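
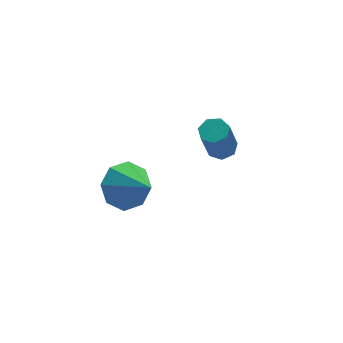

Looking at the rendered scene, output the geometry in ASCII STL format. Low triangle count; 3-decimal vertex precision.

solid 
facet normal 0.330 0.195 -0.924
outer loop
vertex 4.668 1.292 0.495
vertex 4.18 0.991 0.257
vertex 4.231 1.592 0.402
endloop
endfacet
facet normal 0.481 0.807 0.342
outer loop
vertex 4.668 1.292 0.495
vertex 4.231 1.592 0.402
vertex 4.087 0.95 2.12
endloop
endfacet
facet normal 0.481 0.807 0.342
outer loop
vertex 4.087 0.95 2.12
vertex 4.231 1.592 0.402
vertex 3.65 1.25 2.027
endloop
endfacet
facet normal -0.330 -0.194 0.924
outer loop
vertex 4.087 0.95 2.12
vertex 3.65 1.25 2.027
vertex 3.6 0.649 1.883
endloop
endfacet
facet normal 0.330 0.195 -0.924
outer loop
vertex 4.231 1.592 0.402
vertex 4.18 0.991 0.257
vertex 3.756 1.439 0.2
endloop
endfacet
facet normal -0.335 0.939 0.078
outer loop
vertex 4.231 1.592 0.402
vertex 3.756 1.439 0.2
vertex 3.65 1.25 2.027
endloop
endfacet
facet normal -0.335 0.939 0.078
outer loop
vertex 3.65 1.25 2.027
vertex 3.756 1.439 0.2
vertex 3.175 1.097 1.826
endloop
endfacet
facet normal -0.329 -0.194 0.924
outer loop
vertex 3.65 1.25 2.027
vertex 3.175 1.097 1.826
vertex 3.6 0.649 1.883
endloop
endfacet
facet normal 0.330 0.195 -0.923
outer loop
vertex 3.756 1.439 0.2
vertex 4.18 0.991 0.257
vertex 3.601 0.949 0.041
endloop
endfacet
facet normal -0.899 0.364 -0.245
outer loop
vertex 3.756 1.439 0.2
vertex 3.601 0.949 0.041
vertex 3.175 1.097 1.826
endloop
endfacet
facet normal -0.899 0.364 -0.245
outer loop
vertex 3.175 1.097 1.826
vertex 3.601 0.949 0.041
vertex 3.02 0.607 1.667
endloop
endfacet
facet normal -0.330 -0.195 0.924
outer loop
vertex 3.175 1.097 1.826
vertex 3.02 0.607 1.667
vertex 3.6 0.649 1.883
endloop
endfacet
facet normal 0.330 0.195 -0.924
outer loop
vertex 3.601 0.949 0.041
vertex 4.18 0.991 0.257
vertex 3.882 0.491 0.045
endloop
endfacet
facet normal -0.786 -0.486 -0.383
outer loop
vertex 3.601 0.949 0.041
vertex 3.882 0.491 0.045
vertex 3.02 0.607 1.667
endloop
endfacet
facet normal -0.786 -0.486 -0.383
outer loop
vertex 3.02 0.607 1.667
vertex 3.882 0.491 0.045
vertex 3.301 0.149 1.671
endloop
endfacet
facet normal -0.330 -0.194 0.924
outer loop
vertex 3.02 0.607 1.667
vertex 3.301 0.149 1.671
vertex 3.6 0.649 1.883
endloop
endfacet
facet normal 0.331 0.194 -0.923
outer loop
vertex 3.882 0.491 0.045
vertex 4.18 0.991 0.257
vertex 4.388 0.409 0.209
endloop
endfacet
facet normal -0.082 -0.969 -0.233
outer loop
vertex 3.882 0.491 0.045
vertex 4.388 0.409 0.209
vertex 3.301 0.149 1.671
endloop
endfacet
facet normal -0.082 -0.969 -0.233
outer loop
vertex 3.301 0.149 1.671
vertex 4.388 0.409 0.209
vertex 3.807 0.067 1.835
endloop
endfacet
facet normal -0.331 -0.194 0.924
outer loop
vertex 3.301 0.149 1.671
vertex 3.807 0.067 1.835
vertex 3.6 0.649 1.883
endloop
endfacet
facet normal 0.330 0.194 -0.924
outer loop
vertex 4.388 0.409 0.209
vertex 4.18 0.991 0.257
vertex 4.738 0.765 0.409
endloop
endfacet
facet normal 0.684 -0.724 0.092
outer loop
vertex 4.388 0.409 0.209
vertex 4.738 0.765 0.409
vertex 3.807 0.067 1.835
endloop
endfacet
facet normal 0.684 -0.724 0.092
outer loop
vertex 3.807 0.067 1.835
vertex 4.738 0.765 0.409
vertex 4.157 0.423 2.035
endloop
endfacet
facet normal -0.331 -0.194 0.924
outer loop
vertex 3.807 0.067 1.835
vertex 4.157 0.423 2.035
vertex 3.6 0.649 1.883
endloop
endfacet
facet normal 0.330 0.195 -0.924
outer loop
vertex 4.738 0.765 0.409
vertex 4.18 0.991 0.257
vertex 4.668 1.292 0.495
endloop
endfacet
facet normal 0.935 0.067 0.348
outer loop
vertex 4.738 0.765 0.409
vertex 4.668 1.292 0.495
vertex 4.157 0.423 2.035
endloop
endfacet
facet normal 0.935 0.068 0.349
outer loop
vertex 4.157 0.423 2.035
vertex 4.668 1.292 0.495
vertex 4.087 0.95 2.12
endloop
endfacet
facet normal -0.330 -0.193 0.924
outer loop
vertex 4.157 0.423 2.035
vertex 4.087 0.95 2.12
vertex 3.6 0.649 1.883
endloop
endfacet
facet normal -0.116 0.798 -0.592
outer loop
vertex 0.478 -0.123 0.573
vertex -0.479 0.05 0.994
vertex 0.507 0.363 1.222
endloop
endfacet
facet normal 0.934 -0.305 0.186
outer loop
vertex 0.478 -0.123 0.573
vertex 0.507 0.363 1.222
vertex -0.261 -1.45 2.106
endloop
endfacet
facet normal -0.116 0.798 -0.592
outer loop
vertex 0.507 0.363 1.222
vertex -0.479 0.05 0.994
vertex -0.042 0.665 1.737
endloop
endfacet
facet normal 0.698 0.052 0.714
outer loop
vertex 0.507 0.363 1.222
vertex -0.042 0.665 1.737
vertex -0.261 -1.45 2.106
endloop
endfacet
facet normal -0.116 0.798 -0.592
outer loop
vertex -0.042 0.665 1.737
vertex -0.479 0.05 0.994
vertex -0.847 0.607 1.817
endloop
endfacet
facet normal 0.086 0.163 0.983
outer loop
vertex -0.042 0.665 1.737
vertex -0.847 0.607 1.817
vertex -0.261 -1.45 2.106
endloop
endfacet
facet normal -0.116 0.798 -0.592
outer loop
vertex -0.847 0.607 1.817
vertex -0.479 0.05 0.994
vertex -1.437 0.222 1.414
endloop
endfacet
facet normal -0.547 -0.038 0.837
outer loop
vertex -0.847 0.607 1.817
vertex -1.437 0.222 1.414
vertex -0.261 -1.45 2.106
endloop
endfacet
facet normal -0.116 0.797 -0.592
outer loop
vertex -1.437 0.222 1.414
vertex -0.479 0.05 0.994
vertex -1.466 -0.264 0.765
endloop
endfacet
facet normal -0.827 -0.432 0.361
outer loop
vertex -1.437 0.222 1.414
vertex -1.466 -0.264 0.765
vertex -0.261 -1.45 2.106
endloop
endfacet
facet normal -0.116 0.798 -0.592
outer loop
vertex -1.466 -0.264 0.765
vertex -0.479 0.05 0.994
vertex -0.917 -0.566 0.25
endloop
endfacet
facet normal -0.591 -0.789 -0.167
outer loop
vertex -1.466 -0.264 0.765
vertex -0.917 -0.566 0.25
vertex -0.261 -1.45 2.106
endloop
endfacet
facet normal -0.116 0.798 -0.592
outer loop
vertex -0.917 -0.566 0.25
vertex -0.479 0.05 0.994
vertex -0.112 -0.508 0.17
endloop
endfacet
facet normal 0.021 -0.900 -0.436
outer loop
vertex -0.917 -0.566 0.25
vertex -0.112 -0.508 0.17
vertex -0.261 -1.45 2.106
endloop
endfacet
facet normal -0.116 0.798 -0.592
outer loop
vertex -0.112 -0.508 0.17
vertex -0.479 0.05 0.994
vertex 0.478 -0.123 0.573
endloop
endfacet
facet normal 0.654 -0.699 -0.290
outer loop
vertex -0.112 -0.508 0.17
vertex 0.478 -0.123 0.573
vertex -0.261 -1.45 2.106
endloop
endfacet

endsolid


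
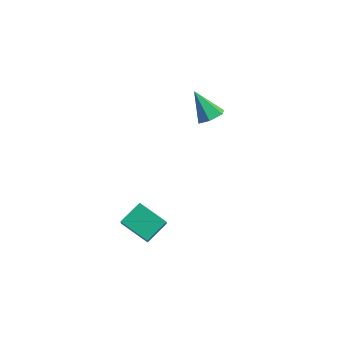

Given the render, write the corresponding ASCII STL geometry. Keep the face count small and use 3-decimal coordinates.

solid 
facet normal 0.604 0.033 -0.796
outer loop
vertex 0.313 2.7 2.149
vertex -0.242 2.578 1.723
vertex -0.061 3.245 1.888
endloop
endfacet
facet normal 0.350 0.589 0.729
outer loop
vertex 0.313 2.7 2.149
vertex -0.061 3.245 1.888
vertex -1.238 2.522 3.037
endloop
endfacet
facet normal 0.603 0.034 -0.797
outer loop
vertex -0.061 3.245 1.888
vertex -0.242 2.578 1.723
vertex -0.616 3.123 1.463
endloop
endfacet
facet normal -0.358 0.911 0.206
outer loop
vertex -0.061 3.245 1.888
vertex -0.616 3.123 1.463
vertex -1.238 2.522 3.037
endloop
endfacet
facet normal 0.604 0.034 -0.796
outer loop
vertex -0.616 3.123 1.463
vertex -0.242 2.578 1.723
vertex -0.797 2.457 1.297
endloop
endfacet
facet normal -0.919 0.311 -0.244
outer loop
vertex -0.616 3.123 1.463
vertex -0.797 2.457 1.297
vertex -1.238 2.522 3.037
endloop
endfacet
facet normal 0.604 0.034 -0.796
outer loop
vertex -0.797 2.457 1.297
vertex -0.242 2.578 1.723
vertex -0.423 1.912 1.557
endloop
endfacet
facet normal -0.772 -0.612 -0.173
outer loop
vertex -0.797 2.457 1.297
vertex -0.423 1.912 1.557
vertex -1.238 2.522 3.037
endloop
endfacet
facet normal 0.604 0.034 -0.796
outer loop
vertex -0.423 1.912 1.557
vertex -0.242 2.578 1.723
vertex 0.132 2.034 1.983
endloop
endfacet
facet normal -0.063 -0.935 0.350
outer loop
vertex -0.423 1.912 1.557
vertex 0.132 2.034 1.983
vertex -1.238 2.522 3.037
endloop
endfacet
facet normal 0.604 0.034 -0.796
outer loop
vertex 0.132 2.034 1.983
vertex -0.242 2.578 1.723
vertex 0.313 2.7 2.149
endloop
endfacet
facet normal 0.497 -0.335 0.801
outer loop
vertex 0.132 2.034 1.983
vertex 0.313 2.7 2.149
vertex -1.238 2.522 3.037
endloop
endfacet
facet normal -0.439 0.488 -0.755
outer loop
vertex 0.108 -3.805 -1.522
vertex 0.227 -2.704 -0.88
vertex 1.475 -3.576 -2.169
endloop
endfacet
facet normal -0.094 -0.860 -0.502
outer loop
vertex 1.853 -3.996 -1.52
vertex 0.108 -3.805 -1.522
vertex 1.475 -3.576 -2.169
endloop
endfacet
facet normal -0.439 0.488 -0.755
outer loop
vertex 1.475 -3.576 -2.169
vertex 0.227 -2.704 -0.88
vertex 1.595 -2.475 -1.527
endloop
endfacet
facet normal 0.893 0.150 -0.424
outer loop
vertex 1.595 -2.475 -1.527
vertex 1.853 -3.996 -1.52
vertex 1.475 -3.576 -2.169
endloop
endfacet
facet normal -0.893 -0.150 0.423
outer loop
vertex 0.108 -3.805 -1.522
vertex 0.605 -3.124 -0.231
vertex 0.227 -2.704 -0.88
endloop
endfacet
facet normal -0.094 -0.860 -0.502
outer loop
vertex 0.485 -4.225 -0.873
vertex 0.108 -3.805 -1.522
vertex 1.853 -3.996 -1.52
endloop
endfacet
facet normal -0.894 -0.149 0.423
outer loop
vertex 0.485 -4.225 -0.873
vertex 0.605 -3.124 -0.231
vertex 0.108 -3.805 -1.522
endloop
endfacet
facet normal 0.093 0.860 0.502
outer loop
vertex 0.227 -2.704 -0.88
vertex 0.605 -3.124 -0.231
vertex 1.595 -2.475 -1.527
endloop
endfacet
facet normal 0.894 0.150 -0.422
outer loop
vertex 1.972 -2.895 -0.878
vertex 1.853 -3.996 -1.52
vertex 1.595 -2.475 -1.527
endloop
endfacet
facet normal 0.094 0.860 0.502
outer loop
vertex 1.595 -2.475 -1.527
vertex 0.605 -3.124 -0.231
vertex 1.972 -2.895 -0.878
endloop
endfacet
facet normal 0.439 -0.488 0.755
outer loop
vertex 1.972 -2.895 -0.878
vertex 0.485 -4.225 -0.873
vertex 1.853 -3.996 -1.52
endloop
endfacet
facet normal 0.439 -0.488 0.755
outer loop
vertex 0.605 -3.124 -0.231
vertex 0.485 -4.225 -0.873
vertex 1.972 -2.895 -0.878
endloop
endfacet

endsolid


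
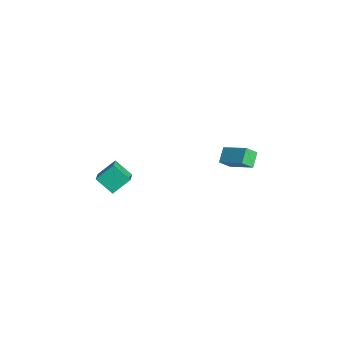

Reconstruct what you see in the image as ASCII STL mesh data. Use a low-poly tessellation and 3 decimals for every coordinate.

solid 
facet normal -0.613 0.521 0.594
outer loop
vertex 0.33 4.207 1.017
vertex 0.299 4.897 0.38
vertex -1.043 3.45 0.263
endloop
endfacet
facet normal 0.032 -0.734 0.678
outer loop
vertex -0.399 2.903 -0.36
vertex 0.33 4.207 1.017
vertex -1.043 3.45 0.263
endloop
endfacet
facet normal -0.613 0.521 0.594
outer loop
vertex -1.043 3.45 0.263
vertex 0.299 4.897 0.38
vertex -1.074 4.14 -0.374
endloop
endfacet
facet normal -0.789 -0.435 -0.433
outer loop
vertex -1.074 4.14 -0.374
vertex -0.399 2.903 -0.36
vertex -1.043 3.45 0.263
endloop
endfacet
facet normal 0.789 0.435 0.433
outer loop
vertex 0.33 4.207 1.017
vertex 0.943 4.35 -0.243
vertex 0.299 4.897 0.38
endloop
endfacet
facet normal 0.032 -0.734 0.678
outer loop
vertex 0.974 3.66 0.394
vertex 0.33 4.207 1.017
vertex -0.399 2.903 -0.36
endloop
endfacet
facet normal 0.789 0.435 0.433
outer loop
vertex 0.974 3.66 0.394
vertex 0.943 4.35 -0.243
vertex 0.33 4.207 1.017
endloop
endfacet
facet normal -0.032 0.734 -0.678
outer loop
vertex 0.299 4.897 0.38
vertex 0.943 4.35 -0.243
vertex -1.074 4.14 -0.374
endloop
endfacet
facet normal -0.789 -0.435 -0.433
outer loop
vertex -0.43 3.593 -0.997
vertex -0.399 2.903 -0.36
vertex -1.074 4.14 -0.374
endloop
endfacet
facet normal -0.032 0.734 -0.678
outer loop
vertex -1.074 4.14 -0.374
vertex 0.943 4.35 -0.243
vertex -0.43 3.593 -0.997
endloop
endfacet
facet normal 0.613 -0.521 -0.594
outer loop
vertex -0.43 3.593 -0.997
vertex 0.974 3.66 0.394
vertex -0.399 2.903 -0.36
endloop
endfacet
facet normal 0.613 -0.521 -0.594
outer loop
vertex 0.943 4.35 -0.243
vertex 0.974 3.66 0.394
vertex -0.43 3.593 -0.997
endloop
endfacet
facet normal -0.804 0.383 -0.455
outer loop
vertex -1.682 -2.753 0.672
vertex -0.897 -2.093 -0.159
vertex -1.7 -3.794 -0.171
endloop
endfacet
facet normal -0.595 -0.500 0.630
outer loop
vertex -0.623 -4.307 0.439
vertex -1.682 -2.753 0.672
vertex -1.7 -3.794 -0.171
endloop
endfacet
facet normal -0.804 0.383 -0.456
outer loop
vertex -1.7 -3.794 -0.171
vertex -0.897 -2.093 -0.159
vertex -0.915 -3.135 -1.002
endloop
endfacet
facet normal -0.014 -0.777 -0.629
outer loop
vertex -0.915 -3.135 -1.002
vertex -0.623 -4.307 0.439
vertex -1.7 -3.794 -0.171
endloop
endfacet
facet normal 0.013 0.777 0.630
outer loop
vertex -1.682 -2.753 0.672
vertex 0.18 -2.606 0.451
vertex -0.897 -2.093 -0.159
endloop
endfacet
facet normal -0.594 -0.500 0.630
outer loop
vertex -0.605 -3.265 1.282
vertex -1.682 -2.753 0.672
vertex -0.623 -4.307 0.439
endloop
endfacet
facet normal 0.013 0.777 0.629
outer loop
vertex -0.605 -3.265 1.282
vertex 0.18 -2.606 0.451
vertex -1.682 -2.753 0.672
endloop
endfacet
facet normal 0.595 0.499 -0.630
outer loop
vertex -0.897 -2.093 -0.159
vertex 0.18 -2.606 0.451
vertex -0.915 -3.135 -1.002
endloop
endfacet
facet normal -0.013 -0.777 -0.629
outer loop
vertex 0.162 -3.647 -0.392
vertex -0.623 -4.307 0.439
vertex -0.915 -3.135 -1.002
endloop
endfacet
facet normal 0.594 0.500 -0.630
outer loop
vertex -0.915 -3.135 -1.002
vertex 0.18 -2.606 0.451
vertex 0.162 -3.647 -0.392
endloop
endfacet
facet normal 0.804 -0.382 0.456
outer loop
vertex 0.162 -3.647 -0.392
vertex -0.605 -3.265 1.282
vertex -0.623 -4.307 0.439
endloop
endfacet
facet normal 0.804 -0.383 0.456
outer loop
vertex 0.18 -2.606 0.451
vertex -0.605 -3.265 1.282
vertex 0.162 -3.647 -0.392
endloop
endfacet

endsolid


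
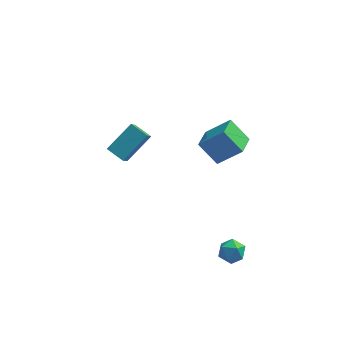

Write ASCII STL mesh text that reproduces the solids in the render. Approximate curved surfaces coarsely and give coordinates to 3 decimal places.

solid 
facet normal -0.834 0.305 -0.460
outer loop
vertex 1.817 -2.217 -2.769
vertex 1.433 -2.709 -2.399
vertex 1.527 -2.043 -2.127
endloop
endfacet
facet normal -0.369 0.842 -0.395
outer loop
vertex 1.817 -2.217 -2.769
vertex 1.527 -2.043 -2.127
vertex 2.199 -1.826 -2.292
endloop
endfacet
facet normal 0.235 0.651 -0.722
outer loop
vertex 1.817 -2.217 -2.769
vertex 2.199 -1.826 -2.292
vertex 2.521 -2.358 -2.667
endloop
endfacet
facet normal 0.142 -0.005 -0.990
outer loop
vertex 1.817 -2.217 -2.769
vertex 2.521 -2.358 -2.667
vertex 2.048 -2.903 -2.732
endloop
endfacet
facet normal -0.517 -0.219 -0.828
outer loop
vertex 1.817 -2.217 -2.769
vertex 2.048 -2.903 -2.732
vertex 1.433 -2.709 -2.399
endloop
endfacet
facet normal -0.226 0.927 0.300
outer loop
vertex 2.199 -1.826 -2.292
vertex 1.527 -2.043 -2.127
vertex 2.052 -2.077 -1.628
endloop
endfacet
facet normal -0.979 0.058 0.195
outer loop
vertex 1.527 -2.043 -2.127
vertex 1.433 -2.709 -2.399
vertex 1.579 -2.622 -1.693
endloop
endfacet
facet normal -0.466 -0.789 -0.401
outer loop
vertex 1.433 -2.709 -2.399
vertex 2.048 -2.903 -2.732
vertex 1.901 -3.154 -2.068
endloop
endfacet
facet normal 0.602 -0.443 -0.664
outer loop
vertex 2.048 -2.903 -2.732
vertex 2.521 -2.358 -2.667
vertex 2.573 -2.937 -2.233
endloop
endfacet
facet normal 0.751 0.618 -0.232
outer loop
vertex 2.521 -2.358 -2.667
vertex 2.199 -1.826 -2.292
vertex 2.667 -2.271 -1.961
endloop
endfacet
facet normal -0.142 0.005 0.990
outer loop
vertex 2.283 -2.763 -1.591
vertex 2.052 -2.077 -1.628
vertex 1.579 -2.622 -1.693
endloop
endfacet
facet normal -0.235 -0.651 0.722
outer loop
vertex 2.283 -2.763 -1.591
vertex 1.579 -2.622 -1.693
vertex 1.901 -3.154 -2.068
endloop
endfacet
facet normal 0.369 -0.842 0.395
outer loop
vertex 2.283 -2.763 -1.591
vertex 1.901 -3.154 -2.068
vertex 2.573 -2.937 -2.233
endloop
endfacet
facet normal 0.834 -0.305 0.460
outer loop
vertex 2.283 -2.763 -1.591
vertex 2.573 -2.937 -2.233
vertex 2.667 -2.271 -1.961
endloop
endfacet
facet normal 0.517 0.219 0.828
outer loop
vertex 2.283 -2.763 -1.591
vertex 2.667 -2.271 -1.961
vertex 2.052 -2.077 -1.628
endloop
endfacet
facet normal -0.602 0.443 0.664
outer loop
vertex 1.579 -2.622 -1.693
vertex 2.052 -2.077 -1.628
vertex 1.527 -2.043 -2.127
endloop
endfacet
facet normal -0.751 -0.618 0.232
outer loop
vertex 1.901 -3.154 -2.068
vertex 1.579 -2.622 -1.693
vertex 1.433 -2.709 -2.399
endloop
endfacet
facet normal 0.226 -0.927 -0.300
outer loop
vertex 2.573 -2.937 -2.233
vertex 1.901 -3.154 -2.068
vertex 2.048 -2.903 -2.732
endloop
endfacet
facet normal 0.979 -0.058 -0.195
outer loop
vertex 2.667 -2.271 -1.961
vertex 2.573 -2.937 -2.233
vertex 2.521 -2.358 -2.667
endloop
endfacet
facet normal 0.466 0.789 0.401
outer loop
vertex 2.052 -2.077 -1.628
vertex 2.667 -2.271 -1.961
vertex 2.199 -1.826 -2.292
endloop
endfacet
facet normal -0.799 0.481 0.361
outer loop
vertex -4.206 1.945 0.761
vertex -3.123 2.99 1.766
vertex -4.112 3.001 -0.438
endloop
endfacet
facet normal -0.599 -0.577 -0.555
outer loop
vertex -3.297 2.51 -0.806
vertex -4.206 1.945 0.761
vertex -4.112 3.001 -0.438
endloop
endfacet
facet normal -0.799 0.481 0.361
outer loop
vertex -4.112 3.001 -0.438
vertex -3.123 2.99 1.766
vertex -3.029 4.046 0.567
endloop
endfacet
facet normal 0.059 0.660 -0.749
outer loop
vertex -3.029 4.046 0.567
vertex -3.297 2.51 -0.806
vertex -4.112 3.001 -0.438
endloop
endfacet
facet normal -0.059 -0.660 0.749
outer loop
vertex -4.206 1.945 0.761
vertex -2.308 2.499 1.398
vertex -3.123 2.99 1.766
endloop
endfacet
facet normal -0.599 -0.577 -0.555
outer loop
vertex -3.391 1.454 0.393
vertex -4.206 1.945 0.761
vertex -3.297 2.51 -0.806
endloop
endfacet
facet normal -0.059 -0.660 0.749
outer loop
vertex -3.391 1.454 0.393
vertex -2.308 2.499 1.398
vertex -4.206 1.945 0.761
endloop
endfacet
facet normal 0.599 0.577 0.555
outer loop
vertex -3.123 2.99 1.766
vertex -2.308 2.499 1.398
vertex -3.029 4.046 0.567
endloop
endfacet
facet normal 0.059 0.660 -0.749
outer loop
vertex -2.214 3.555 0.199
vertex -3.297 2.51 -0.806
vertex -3.029 4.046 0.567
endloop
endfacet
facet normal 0.599 0.577 0.555
outer loop
vertex -3.029 4.046 0.567
vertex -2.308 2.499 1.398
vertex -2.214 3.555 0.199
endloop
endfacet
facet normal 0.799 -0.481 -0.361
outer loop
vertex -2.214 3.555 0.199
vertex -3.391 1.454 0.393
vertex -3.297 2.51 -0.806
endloop
endfacet
facet normal 0.799 -0.481 -0.361
outer loop
vertex -2.308 2.499 1.398
vertex -3.391 1.454 0.393
vertex -2.214 3.555 0.199
endloop
endfacet
facet normal -0.644 0.314 0.698
outer loop
vertex 1.471 -0.465 5.15
vertex 1.737 0.731 4.857
vertex 0.316 -0.469 4.087
endloop
endfacet
facet normal -0.211 -0.950 0.232
outer loop
vertex 1.223 -0.911 3.103
vertex 1.471 -0.465 5.15
vertex 0.316 -0.469 4.087
endloop
endfacet
facet normal -0.643 0.314 0.698
outer loop
vertex 0.316 -0.469 4.087
vertex 1.737 0.731 4.857
vertex 0.582 0.728 3.794
endloop
endfacet
facet normal -0.736 -0.002 -0.677
outer loop
vertex 0.582 0.728 3.794
vertex 1.223 -0.911 3.103
vertex 0.316 -0.469 4.087
endloop
endfacet
facet normal 0.736 0.002 0.677
outer loop
vertex 1.471 -0.465 5.15
vertex 2.644 0.289 3.873
vertex 1.737 0.731 4.857
endloop
endfacet
facet normal -0.211 -0.949 0.232
outer loop
vertex 2.378 -0.908 4.166
vertex 1.471 -0.465 5.15
vertex 1.223 -0.911 3.103
endloop
endfacet
facet normal 0.736 0.002 0.677
outer loop
vertex 2.378 -0.908 4.166
vertex 2.644 0.289 3.873
vertex 1.471 -0.465 5.15
endloop
endfacet
facet normal 0.211 0.950 -0.232
outer loop
vertex 1.737 0.731 4.857
vertex 2.644 0.289 3.873
vertex 0.582 0.728 3.794
endloop
endfacet
facet normal -0.736 -0.002 -0.677
outer loop
vertex 1.489 0.285 2.81
vertex 1.223 -0.911 3.103
vertex 0.582 0.728 3.794
endloop
endfacet
facet normal 0.211 0.949 -0.233
outer loop
vertex 0.582 0.728 3.794
vertex 2.644 0.289 3.873
vertex 1.489 0.285 2.81
endloop
endfacet
facet normal 0.643 -0.314 -0.698
outer loop
vertex 1.489 0.285 2.81
vertex 2.378 -0.908 4.166
vertex 1.223 -0.911 3.103
endloop
endfacet
facet normal 0.644 -0.314 -0.698
outer loop
vertex 2.644 0.289 3.873
vertex 2.378 -0.908 4.166
vertex 1.489 0.285 2.81
endloop
endfacet

endsolid


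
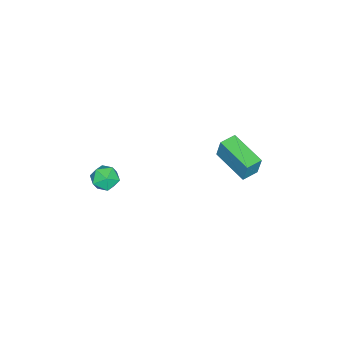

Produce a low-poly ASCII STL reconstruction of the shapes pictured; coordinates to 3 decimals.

solid 
facet normal -0.511 0.782 -0.356
outer loop
vertex -1.855 -2.142 0.936
vertex -2.386 -2.248 1.465
vertex -1.795 -1.797 1.608
endloop
endfacet
facet normal 0.190 0.866 -0.462
outer loop
vertex -1.855 -2.142 0.936
vertex -1.795 -1.797 1.608
vertex -1.183 -2.104 1.284
endloop
endfacet
facet normal 0.422 0.314 -0.850
outer loop
vertex -1.855 -2.142 0.936
vertex -1.183 -2.104 1.284
vertex -1.397 -2.744 0.941
endloop
endfacet
facet normal -0.135 -0.111 -0.985
outer loop
vertex -1.855 -2.142 0.936
vertex -1.397 -2.744 0.941
vertex -2.14 -2.833 1.053
endloop
endfacet
facet normal -0.712 0.179 -0.679
outer loop
vertex -1.855 -2.142 0.936
vertex -2.14 -2.833 1.053
vertex -2.386 -2.248 1.465
endloop
endfacet
facet normal 0.514 0.840 0.175
outer loop
vertex -1.183 -2.104 1.284
vertex -1.795 -1.797 1.608
vertex -1.3 -2.187 2.027
endloop
endfacet
facet normal -0.621 0.704 0.345
outer loop
vertex -1.795 -1.797 1.608
vertex -2.386 -2.248 1.465
vertex -2.043 -2.276 2.139
endloop
endfacet
facet normal -0.946 -0.271 -0.179
outer loop
vertex -2.386 -2.248 1.465
vertex -2.14 -2.833 1.053
vertex -2.257 -2.916 1.796
endloop
endfacet
facet normal -0.013 -0.739 -0.673
outer loop
vertex -2.14 -2.833 1.053
vertex -1.397 -2.744 0.941
vertex -1.645 -3.223 1.472
endloop
endfacet
facet normal 0.889 -0.054 -0.455
outer loop
vertex -1.397 -2.744 0.941
vertex -1.183 -2.104 1.284
vertex -1.054 -2.772 1.615
endloop
endfacet
facet normal 0.135 0.111 0.985
outer loop
vertex -1.585 -2.878 2.144
vertex -1.3 -2.187 2.027
vertex -2.043 -2.276 2.139
endloop
endfacet
facet normal -0.422 -0.314 0.850
outer loop
vertex -1.585 -2.878 2.144
vertex -2.043 -2.276 2.139
vertex -2.257 -2.916 1.796
endloop
endfacet
facet normal -0.190 -0.866 0.462
outer loop
vertex -1.585 -2.878 2.144
vertex -2.257 -2.916 1.796
vertex -1.645 -3.223 1.472
endloop
endfacet
facet normal 0.511 -0.782 0.356
outer loop
vertex -1.585 -2.878 2.144
vertex -1.645 -3.223 1.472
vertex -1.054 -2.772 1.615
endloop
endfacet
facet normal 0.712 -0.179 0.679
outer loop
vertex -1.585 -2.878 2.144
vertex -1.054 -2.772 1.615
vertex -1.3 -2.187 2.027
endloop
endfacet
facet normal 0.013 0.739 0.673
outer loop
vertex -2.043 -2.276 2.139
vertex -1.3 -2.187 2.027
vertex -1.795 -1.797 1.608
endloop
endfacet
facet normal -0.889 0.054 0.455
outer loop
vertex -2.257 -2.916 1.796
vertex -2.043 -2.276 2.139
vertex -2.386 -2.248 1.465
endloop
endfacet
facet normal -0.514 -0.840 -0.175
outer loop
vertex -1.645 -3.223 1.472
vertex -2.257 -2.916 1.796
vertex -2.14 -2.833 1.053
endloop
endfacet
facet normal 0.621 -0.704 -0.345
outer loop
vertex -1.054 -2.772 1.615
vertex -1.645 -3.223 1.472
vertex -1.397 -2.744 0.941
endloop
endfacet
facet normal 0.946 0.271 0.179
outer loop
vertex -1.3 -2.187 2.027
vertex -1.054 -2.772 1.615
vertex -1.183 -2.104 1.284
endloop
endfacet
facet normal -0.901 0.434 -0.003
outer loop
vertex -4.457 2.594 4.448
vertex -3.674 4.217 4.031
vertex -4.563 2.367 3.366
endloop
endfacet
facet normal -0.423 -0.878 0.226
outer loop
vertex -3.806 2.003 3.369
vertex -4.457 2.594 4.448
vertex -4.563 2.367 3.366
endloop
endfacet
facet normal -0.901 0.434 -0.003
outer loop
vertex -4.563 2.367 3.366
vertex -3.674 4.217 4.031
vertex -3.779 3.991 2.95
endloop
endfacet
facet normal -0.094 -0.204 -0.974
outer loop
vertex -3.779 3.991 2.95
vertex -3.806 2.003 3.369
vertex -4.563 2.367 3.366
endloop
endfacet
facet normal 0.095 0.205 0.974
outer loop
vertex -4.457 2.594 4.448
vertex -2.917 3.853 4.034
vertex -3.674 4.217 4.031
endloop
endfacet
facet normal -0.424 -0.877 0.225
outer loop
vertex -3.701 2.229 4.45
vertex -4.457 2.594 4.448
vertex -3.806 2.003 3.369
endloop
endfacet
facet normal 0.096 0.203 0.974
outer loop
vertex -3.701 2.229 4.45
vertex -2.917 3.853 4.034
vertex -4.457 2.594 4.448
endloop
endfacet
facet normal 0.423 0.878 -0.225
outer loop
vertex -3.674 4.217 4.031
vertex -2.917 3.853 4.034
vertex -3.779 3.991 2.95
endloop
endfacet
facet normal -0.096 -0.204 -0.974
outer loop
vertex -3.023 3.626 2.952
vertex -3.806 2.003 3.369
vertex -3.779 3.991 2.95
endloop
endfacet
facet normal 0.424 0.877 -0.226
outer loop
vertex -3.779 3.991 2.95
vertex -2.917 3.853 4.034
vertex -3.023 3.626 2.952
endloop
endfacet
facet normal 0.901 -0.434 0.003
outer loop
vertex -3.023 3.626 2.952
vertex -3.701 2.229 4.45
vertex -3.806 2.003 3.369
endloop
endfacet
facet normal 0.901 -0.434 0.003
outer loop
vertex -2.917 3.853 4.034
vertex -3.701 2.229 4.45
vertex -3.023 3.626 2.952
endloop
endfacet

endsolid


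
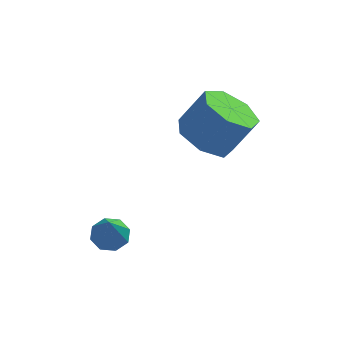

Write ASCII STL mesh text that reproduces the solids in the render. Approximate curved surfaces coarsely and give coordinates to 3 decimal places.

solid 
facet normal -0.021 0.511 -0.859
outer loop
vertex -0.072 0.309 -3.358
vertex -0.314 -0.099 -3.595
vertex -0.476 0.333 -3.334
endloop
endfacet
facet normal 0.083 0.641 0.763
outer loop
vertex -0.072 0.309 -3.358
vertex -0.476 0.333 -3.334
vertex -0.286 -0.821 -2.385
endloop
endfacet
facet normal -0.020 0.511 -0.859
outer loop
vertex -0.476 0.333 -3.334
vertex -0.314 -0.099 -3.595
vertex -0.785 0.104 -3.463
endloop
endfacet
facet normal -0.605 0.444 0.661
outer loop
vertex -0.476 0.333 -3.334
vertex -0.785 0.104 -3.463
vertex -0.286 -0.821 -2.385
endloop
endfacet
facet normal -0.019 0.514 -0.858
outer loop
vertex -0.785 0.104 -3.463
vertex -0.314 -0.099 -3.595
vertex -0.818 -0.243 -3.67
endloop
endfacet
facet normal -0.935 -0.112 0.337
outer loop
vertex -0.785 0.104 -3.463
vertex -0.818 -0.243 -3.67
vertex -0.286 -0.821 -2.385
endloop
endfacet
facet normal -0.019 0.513 -0.858
outer loop
vertex -0.818 -0.243 -3.67
vertex -0.314 -0.099 -3.595
vertex -0.556 -0.506 -3.833
endloop
endfacet
facet normal -0.714 -0.700 -0.019
outer loop
vertex -0.818 -0.243 -3.67
vertex -0.556 -0.506 -3.833
vertex -0.286 -0.821 -2.385
endloop
endfacet
facet normal -0.020 0.514 -0.858
outer loop
vertex -0.556 -0.506 -3.833
vertex -0.314 -0.099 -3.595
vertex -0.151 -0.53 -3.857
endloop
endfacet
facet normal -0.070 -0.977 -0.200
outer loop
vertex -0.556 -0.506 -3.833
vertex -0.151 -0.53 -3.857
vertex -0.286 -0.821 -2.385
endloop
endfacet
facet normal -0.019 0.514 -0.857
outer loop
vertex -0.151 -0.53 -3.857
vertex -0.314 -0.099 -3.595
vertex 0.158 -0.302 -3.727
endloop
endfacet
facet normal 0.617 -0.781 -0.098
outer loop
vertex -0.151 -0.53 -3.857
vertex 0.158 -0.302 -3.727
vertex -0.286 -0.821 -2.385
endloop
endfacet
facet normal -0.020 0.513 -0.858
outer loop
vertex 0.158 -0.302 -3.727
vertex -0.314 -0.099 -3.595
vertex 0.191 0.046 -3.52
endloop
endfacet
facet normal 0.948 -0.225 0.227
outer loop
vertex 0.158 -0.302 -3.727
vertex 0.191 0.046 -3.52
vertex -0.286 -0.821 -2.385
endloop
endfacet
facet normal -0.019 0.511 -0.860
outer loop
vertex 0.191 0.046 -3.52
vertex -0.314 -0.099 -3.595
vertex -0.072 0.309 -3.358
endloop
endfacet
facet normal 0.725 0.365 0.584
outer loop
vertex 0.191 0.046 -3.52
vertex -0.072 0.309 -3.358
vertex -0.286 -0.821 -2.385
endloop
endfacet
facet normal -0.540 -0.131 -0.831
outer loop
vertex 2.842 2.256 -2.145
vertex 2.094 2.276 -1.662
vertex 2.524 2.953 -2.048
endloop
endfacet
facet normal 0.734 0.410 -0.541
outer loop
vertex 2.842 2.256 -2.145
vertex 2.524 2.953 -2.048
vertex 3.533 2.425 -1.08
endloop
endfacet
facet normal 0.734 0.410 -0.542
outer loop
vertex 3.533 2.425 -1.08
vertex 2.524 2.953 -2.048
vertex 3.215 3.122 -0.984
endloop
endfacet
facet normal 0.540 0.132 0.831
outer loop
vertex 3.533 2.425 -1.08
vertex 3.215 3.122 -0.984
vertex 2.786 2.444 -0.598
endloop
endfacet
facet normal -0.540 -0.131 -0.832
outer loop
vertex 2.524 2.953 -2.048
vertex 2.094 2.276 -1.662
vertex 1.882 3.14 -1.661
endloop
endfacet
facet normal 0.135 0.961 -0.240
outer loop
vertex 2.524 2.953 -2.048
vertex 1.882 3.14 -1.661
vertex 3.215 3.122 -0.984
endloop
endfacet
facet normal 0.134 0.962 -0.239
outer loop
vertex 3.215 3.122 -0.984
vertex 1.882 3.14 -1.661
vertex 2.573 3.308 -0.597
endloop
endfacet
facet normal 0.540 0.132 0.832
outer loop
vertex 3.215 3.122 -0.984
vertex 2.573 3.308 -0.597
vertex 2.786 2.444 -0.598
endloop
endfacet
facet normal -0.540 -0.131 -0.832
outer loop
vertex 1.882 3.14 -1.661
vertex 2.094 2.276 -1.662
vertex 1.4 2.676 -1.275
endloop
endfacet
facet normal -0.565 0.789 0.242
outer loop
vertex 1.882 3.14 -1.661
vertex 1.4 2.676 -1.275
vertex 2.573 3.308 -0.597
endloop
endfacet
facet normal -0.565 0.788 0.243
outer loop
vertex 2.573 3.308 -0.597
vertex 1.4 2.676 -1.275
vertex 2.092 2.844 -0.21
endloop
endfacet
facet normal 0.541 0.132 0.831
outer loop
vertex 2.573 3.308 -0.597
vertex 2.092 2.844 -0.21
vertex 2.786 2.444 -0.598
endloop
endfacet
facet normal -0.540 -0.132 -0.831
outer loop
vertex 1.4 2.676 -1.275
vertex 2.094 2.276 -1.662
vertex 1.441 1.911 -1.18
endloop
endfacet
facet normal -0.840 0.022 0.542
outer loop
vertex 1.4 2.676 -1.275
vertex 1.441 1.911 -1.18
vertex 2.092 2.844 -0.21
endloop
endfacet
facet normal -0.840 0.022 0.543
outer loop
vertex 2.092 2.844 -0.21
vertex 1.441 1.911 -1.18
vertex 2.133 2.079 -0.116
endloop
endfacet
facet normal 0.540 0.131 0.831
outer loop
vertex 2.092 2.844 -0.21
vertex 2.133 2.079 -0.116
vertex 2.786 2.444 -0.598
endloop
endfacet
facet normal -0.540 -0.131 -0.831
outer loop
vertex 1.441 1.911 -1.18
vertex 2.094 2.276 -1.662
vertex 1.974 1.42 -1.449
endloop
endfacet
facet normal -0.482 -0.761 0.434
outer loop
vertex 1.441 1.911 -1.18
vertex 1.974 1.42 -1.449
vertex 2.133 2.079 -0.116
endloop
endfacet
facet normal -0.482 -0.761 0.434
outer loop
vertex 2.133 2.079 -0.116
vertex 1.974 1.42 -1.449
vertex 2.665 1.589 -0.385
endloop
endfacet
facet normal 0.541 0.131 0.831
outer loop
vertex 2.133 2.079 -0.116
vertex 2.665 1.589 -0.385
vertex 2.786 2.444 -0.598
endloop
endfacet
facet normal -0.540 -0.131 -0.831
outer loop
vertex 1.974 1.42 -1.449
vertex 2.094 2.276 -1.662
vertex 2.597 1.574 -1.878
endloop
endfacet
facet normal 0.239 -0.971 -0.001
outer loop
vertex 1.974 1.42 -1.449
vertex 2.597 1.574 -1.878
vertex 2.665 1.589 -0.385
endloop
endfacet
facet normal 0.237 -0.971 -0.001
outer loop
vertex 2.665 1.589 -0.385
vertex 2.597 1.574 -1.878
vertex 3.289 1.742 -0.814
endloop
endfacet
facet normal 0.540 0.131 0.832
outer loop
vertex 2.665 1.589 -0.385
vertex 3.289 1.742 -0.814
vertex 2.786 2.444 -0.598
endloop
endfacet
facet normal -0.540 -0.131 -0.831
outer loop
vertex 2.597 1.574 -1.878
vertex 2.094 2.276 -1.662
vertex 2.842 2.256 -2.145
endloop
endfacet
facet normal 0.779 -0.451 -0.436
outer loop
vertex 2.597 1.574 -1.878
vertex 2.842 2.256 -2.145
vertex 3.289 1.742 -0.814
endloop
endfacet
facet normal 0.781 -0.448 -0.435
outer loop
vertex 3.289 1.742 -0.814
vertex 2.842 2.256 -2.145
vertex 3.533 2.425 -1.08
endloop
endfacet
facet normal 0.540 0.131 0.832
outer loop
vertex 3.289 1.742 -0.814
vertex 3.533 2.425 -1.08
vertex 2.786 2.444 -0.598
endloop
endfacet

endsolid


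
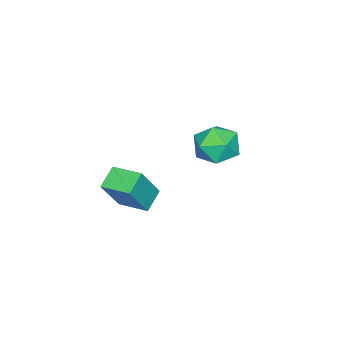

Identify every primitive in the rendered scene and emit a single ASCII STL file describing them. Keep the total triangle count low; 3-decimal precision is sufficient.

solid 
facet normal -0.631 0.775 -0.034
outer loop
vertex -0.316 2.204 -0.62
vertex -0.957 1.68 -0.682
vertex -0.694 1.927 0.066
endloop
endfacet
facet normal -0.051 0.935 0.350
outer loop
vertex -0.316 2.204 -0.62
vertex -0.694 1.927 0.066
vertex 0.134 1.981 0.042
endloop
endfacet
facet normal 0.521 0.851 -0.068
outer loop
vertex -0.316 2.204 -0.62
vertex 0.134 1.981 0.042
vertex 0.384 1.767 -0.721
endloop
endfacet
facet normal 0.295 0.638 -0.711
outer loop
vertex -0.316 2.204 -0.62
vertex 0.384 1.767 -0.721
vertex -0.291 1.581 -1.168
endloop
endfacet
facet normal -0.416 0.591 -0.691
outer loop
vertex -0.316 2.204 -0.62
vertex -0.291 1.581 -1.168
vertex -0.957 1.68 -0.682
endloop
endfacet
facet normal -0.005 0.465 0.885
outer loop
vertex 0.134 1.981 0.042
vertex -0.694 1.927 0.066
vertex -0.229 1.319 0.388
endloop
endfacet
facet normal -0.942 0.208 0.263
outer loop
vertex -0.694 1.927 0.066
vertex -0.957 1.68 -0.682
vertex -0.904 1.133 -0.059
endloop
endfacet
facet normal -0.596 -0.090 -0.798
outer loop
vertex -0.957 1.68 -0.682
vertex -0.291 1.581 -1.168
vertex -0.654 0.919 -0.822
endloop
endfacet
facet normal 0.555 -0.016 -0.832
outer loop
vertex -0.291 1.581 -1.168
vertex 0.384 1.767 -0.721
vertex 0.174 0.973 -0.846
endloop
endfacet
facet normal 0.921 0.328 0.210
outer loop
vertex 0.384 1.767 -0.721
vertex 0.134 1.981 0.042
vertex 0.437 1.22 -0.098
endloop
endfacet
facet normal -0.295 -0.638 0.711
outer loop
vertex -0.204 0.696 -0.16
vertex -0.229 1.319 0.388
vertex -0.904 1.133 -0.059
endloop
endfacet
facet normal -0.521 -0.851 0.068
outer loop
vertex -0.204 0.696 -0.16
vertex -0.904 1.133 -0.059
vertex -0.654 0.919 -0.822
endloop
endfacet
facet normal 0.051 -0.935 -0.350
outer loop
vertex -0.204 0.696 -0.16
vertex -0.654 0.919 -0.822
vertex 0.174 0.973 -0.846
endloop
endfacet
facet normal 0.631 -0.775 0.034
outer loop
vertex -0.204 0.696 -0.16
vertex 0.174 0.973 -0.846
vertex 0.437 1.22 -0.098
endloop
endfacet
facet normal 0.416 -0.591 0.691
outer loop
vertex -0.204 0.696 -0.16
vertex 0.437 1.22 -0.098
vertex -0.229 1.319 0.388
endloop
endfacet
facet normal -0.555 0.016 0.832
outer loop
vertex -0.904 1.133 -0.059
vertex -0.229 1.319 0.388
vertex -0.694 1.927 0.066
endloop
endfacet
facet normal -0.921 -0.328 -0.210
outer loop
vertex -0.654 0.919 -0.822
vertex -0.904 1.133 -0.059
vertex -0.957 1.68 -0.682
endloop
endfacet
facet normal 0.005 -0.465 -0.885
outer loop
vertex 0.174 0.973 -0.846
vertex -0.654 0.919 -0.822
vertex -0.291 1.581 -1.168
endloop
endfacet
facet normal 0.942 -0.208 -0.263
outer loop
vertex 0.437 1.22 -0.098
vertex 0.174 0.973 -0.846
vertex 0.384 1.767 -0.721
endloop
endfacet
facet normal 0.596 0.090 0.798
outer loop
vertex -0.229 1.319 0.388
vertex 0.437 1.22 -0.098
vertex 0.134 1.981 0.042
endloop
endfacet
facet normal -0.497 0.144 -0.855
outer loop
vertex 2.567 0.024 -0.815
vertex 2.648 1.044 -0.69
vertex 3.276 0.019 -1.228
endloop
endfacet
facet normal -0.078 -0.989 -0.122
outer loop
vertex 3.972 -0.184 -0.03
vertex 2.567 0.024 -0.815
vertex 3.276 0.019 -1.228
endloop
endfacet
facet normal -0.497 0.144 -0.856
outer loop
vertex 3.276 0.019 -1.228
vertex 2.648 1.044 -0.69
vertex 3.357 1.038 -1.103
endloop
endfacet
facet normal 0.864 -0.007 -0.503
outer loop
vertex 3.357 1.038 -1.103
vertex 3.972 -0.184 -0.03
vertex 3.276 0.019 -1.228
endloop
endfacet
facet normal -0.864 0.007 0.503
outer loop
vertex 2.567 0.024 -0.815
vertex 3.344 0.841 0.508
vertex 2.648 1.044 -0.69
endloop
endfacet
facet normal -0.079 -0.990 -0.121
outer loop
vertex 3.263 -0.178 0.383
vertex 2.567 0.024 -0.815
vertex 3.972 -0.184 -0.03
endloop
endfacet
facet normal -0.864 0.007 0.503
outer loop
vertex 3.263 -0.178 0.383
vertex 3.344 0.841 0.508
vertex 2.567 0.024 -0.815
endloop
endfacet
facet normal 0.079 0.989 0.122
outer loop
vertex 2.648 1.044 -0.69
vertex 3.344 0.841 0.508
vertex 3.357 1.038 -1.103
endloop
endfacet
facet normal 0.864 -0.007 -0.503
outer loop
vertex 4.053 0.836 0.095
vertex 3.972 -0.184 -0.03
vertex 3.357 1.038 -1.103
endloop
endfacet
facet normal 0.078 0.990 0.122
outer loop
vertex 3.357 1.038 -1.103
vertex 3.344 0.841 0.508
vertex 4.053 0.836 0.095
endloop
endfacet
facet normal 0.497 -0.144 0.856
outer loop
vertex 4.053 0.836 0.095
vertex 3.263 -0.178 0.383
vertex 3.972 -0.184 -0.03
endloop
endfacet
facet normal 0.497 -0.144 0.855
outer loop
vertex 3.344 0.841 0.508
vertex 3.263 -0.178 0.383
vertex 4.053 0.836 0.095
endloop
endfacet

endsolid


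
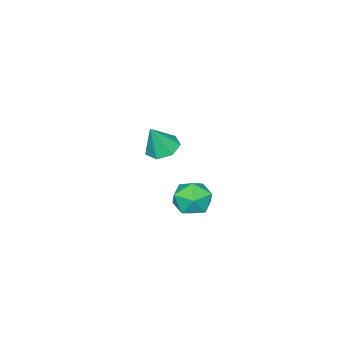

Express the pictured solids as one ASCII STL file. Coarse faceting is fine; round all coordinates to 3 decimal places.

solid 
facet normal -0.419 0.887 -0.192
outer loop
vertex 3.845 4.447 3.509
vertex 2.935 4.012 3.487
vertex 3.301 4.373 4.356
endloop
endfacet
facet normal 0.175 0.965 0.197
outer loop
vertex 3.845 4.447 3.509
vertex 3.301 4.373 4.356
vertex 4.293 4.189 4.376
endloop
endfacet
facet normal 0.716 0.678 -0.168
outer loop
vertex 3.845 4.447 3.509
vertex 4.293 4.189 4.376
vertex 4.54 3.715 3.519
endloop
endfacet
facet normal 0.456 0.423 -0.783
outer loop
vertex 3.845 4.447 3.509
vertex 4.54 3.715 3.519
vertex 3.7 3.605 2.97
endloop
endfacet
facet normal -0.245 0.552 -0.797
outer loop
vertex 3.845 4.447 3.509
vertex 3.7 3.605 2.97
vertex 2.935 4.012 3.487
endloop
endfacet
facet normal 0.094 0.592 0.800
outer loop
vertex 4.293 4.189 4.376
vertex 3.301 4.373 4.356
vertex 3.66 3.595 4.89
endloop
endfacet
facet normal -0.867 0.467 0.171
outer loop
vertex 3.301 4.373 4.356
vertex 2.935 4.012 3.487
vertex 2.82 3.485 4.341
endloop
endfacet
facet normal -0.585 -0.075 -0.807
outer loop
vertex 2.935 4.012 3.487
vertex 3.7 3.605 2.97
vertex 3.067 3.011 3.484
endloop
endfacet
facet normal 0.550 -0.285 -0.785
outer loop
vertex 3.7 3.605 2.97
vertex 4.54 3.715 3.519
vertex 4.059 2.827 3.504
endloop
endfacet
facet normal 0.970 0.127 0.209
outer loop
vertex 4.54 3.715 3.519
vertex 4.293 4.189 4.376
vertex 4.425 3.188 4.373
endloop
endfacet
facet normal -0.456 -0.423 0.783
outer loop
vertex 3.515 2.753 4.351
vertex 3.66 3.595 4.89
vertex 2.82 3.485 4.341
endloop
endfacet
facet normal -0.716 -0.678 0.168
outer loop
vertex 3.515 2.753 4.351
vertex 2.82 3.485 4.341
vertex 3.067 3.011 3.484
endloop
endfacet
facet normal -0.175 -0.965 -0.197
outer loop
vertex 3.515 2.753 4.351
vertex 3.067 3.011 3.484
vertex 4.059 2.827 3.504
endloop
endfacet
facet normal 0.419 -0.887 0.192
outer loop
vertex 3.515 2.753 4.351
vertex 4.059 2.827 3.504
vertex 4.425 3.188 4.373
endloop
endfacet
facet normal 0.245 -0.552 0.797
outer loop
vertex 3.515 2.753 4.351
vertex 4.425 3.188 4.373
vertex 3.66 3.595 4.89
endloop
endfacet
facet normal -0.550 0.285 0.785
outer loop
vertex 2.82 3.485 4.341
vertex 3.66 3.595 4.89
vertex 3.301 4.373 4.356
endloop
endfacet
facet normal -0.970 -0.127 -0.209
outer loop
vertex 3.067 3.011 3.484
vertex 2.82 3.485 4.341
vertex 2.935 4.012 3.487
endloop
endfacet
facet normal -0.094 -0.592 -0.800
outer loop
vertex 4.059 2.827 3.504
vertex 3.067 3.011 3.484
vertex 3.7 3.605 2.97
endloop
endfacet
facet normal 0.867 -0.467 -0.171
outer loop
vertex 4.425 3.188 4.373
vertex 4.059 2.827 3.504
vertex 4.54 3.715 3.519
endloop
endfacet
facet normal 0.585 0.075 0.807
outer loop
vertex 3.66 3.595 4.89
vertex 4.425 3.188 4.373
vertex 4.293 4.189 4.376
endloop
endfacet
facet normal -0.391 0.125 -0.912
outer loop
vertex -0.64 -2.638 1.684
vertex -1.324 -2.157 2.043
vertex -0.519 -1.859 1.739
endloop
endfacet
facet normal 0.987 -0.156 0.042
outer loop
vertex -0.64 -2.638 1.684
vertex -0.519 -1.859 1.739
vertex -0.676 -2.363 3.557
endloop
endfacet
facet normal -0.391 0.125 -0.912
outer loop
vertex -0.519 -1.859 1.739
vertex -1.324 -2.157 2.043
vertex -1.005 -1.305 2.023
endloop
endfacet
facet normal 0.787 0.574 0.227
outer loop
vertex -0.519 -1.859 1.739
vertex -1.005 -1.305 2.023
vertex -0.676 -2.363 3.557
endloop
endfacet
facet normal -0.389 0.124 -0.913
outer loop
vertex -1.005 -1.305 2.023
vertex -1.324 -2.157 2.043
vertex -1.731 -1.392 2.321
endloop
endfacet
facet normal 0.124 0.829 0.545
outer loop
vertex -1.005 -1.305 2.023
vertex -1.731 -1.392 2.321
vertex -0.676 -2.363 3.557
endloop
endfacet
facet normal -0.390 0.124 -0.912
outer loop
vertex -1.731 -1.392 2.321
vertex -1.324 -2.157 2.043
vertex -2.15 -2.055 2.41
endloop
endfacet
facet normal -0.502 0.419 0.757
outer loop
vertex -1.731 -1.392 2.321
vertex -2.15 -2.055 2.41
vertex -0.676 -2.363 3.557
endloop
endfacet
facet normal -0.390 0.124 -0.912
outer loop
vertex -2.15 -2.055 2.41
vertex -1.324 -2.157 2.043
vertex -1.948 -2.794 2.223
endloop
endfacet
facet normal -0.620 -0.347 0.703
outer loop
vertex -2.15 -2.055 2.41
vertex -1.948 -2.794 2.223
vertex -0.676 -2.363 3.557
endloop
endfacet
facet normal -0.390 0.125 -0.912
outer loop
vertex -1.948 -2.794 2.223
vertex -1.324 -2.157 2.043
vertex -1.276 -3.054 1.9
endloop
endfacet
facet normal -0.142 -0.894 0.424
outer loop
vertex -1.948 -2.794 2.223
vertex -1.276 -3.054 1.9
vertex -0.676 -2.363 3.557
endloop
endfacet
facet normal -0.391 0.124 -0.912
outer loop
vertex -1.276 -3.054 1.9
vertex -1.324 -2.157 2.043
vertex -0.64 -2.638 1.684
endloop
endfacet
facet normal 0.573 -0.809 0.130
outer loop
vertex -1.276 -3.054 1.9
vertex -0.64 -2.638 1.684
vertex -0.676 -2.363 3.557
endloop
endfacet

endsolid


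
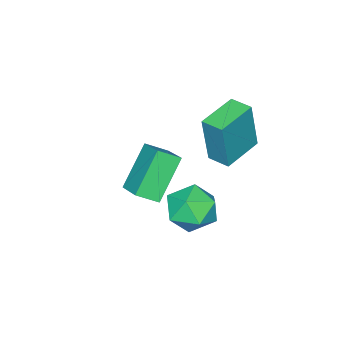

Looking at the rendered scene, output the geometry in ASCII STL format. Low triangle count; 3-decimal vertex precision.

solid 
facet normal -0.987 0.064 0.145
outer loop
vertex -1.594 -0.983 1.038
vertex -1.537 -0.165 1.065
vertex -1.874 -0.899 -0.91
endloop
endfacet
facet normal -0.070 -0.997 -0.033
outer loop
vertex -0.403 -0.995 -1.125
vertex -1.594 -0.983 1.038
vertex -1.874 -0.899 -0.91
endloop
endfacet
facet normal -0.987 0.064 0.145
outer loop
vertex -1.874 -0.899 -0.91
vertex -1.537 -0.165 1.065
vertex -1.817 -0.082 -0.883
endloop
endfacet
facet normal -0.142 0.043 -0.989
outer loop
vertex -1.817 -0.082 -0.883
vertex -0.403 -0.995 -1.125
vertex -1.874 -0.899 -0.91
endloop
endfacet
facet normal 0.142 -0.043 0.989
outer loop
vertex -1.594 -0.983 1.038
vertex -0.066 -0.261 0.85
vertex -1.537 -0.165 1.065
endloop
endfacet
facet normal -0.069 -0.997 -0.033
outer loop
vertex -0.123 -1.078 0.823
vertex -1.594 -0.983 1.038
vertex -0.403 -0.995 -1.125
endloop
endfacet
facet normal 0.142 -0.043 0.989
outer loop
vertex -0.123 -1.078 0.823
vertex -0.066 -0.261 0.85
vertex -1.594 -0.983 1.038
endloop
endfacet
facet normal 0.070 0.997 0.032
outer loop
vertex -1.537 -0.165 1.065
vertex -0.066 -0.261 0.85
vertex -1.817 -0.082 -0.883
endloop
endfacet
facet normal -0.142 0.043 -0.989
outer loop
vertex -0.346 -0.177 -1.098
vertex -0.403 -0.995 -1.125
vertex -1.817 -0.082 -0.883
endloop
endfacet
facet normal 0.069 0.997 0.033
outer loop
vertex -1.817 -0.082 -0.883
vertex -0.066 -0.261 0.85
vertex -0.346 -0.177 -1.098
endloop
endfacet
facet normal 0.987 -0.064 -0.145
outer loop
vertex -0.346 -0.177 -1.098
vertex -0.123 -1.078 0.823
vertex -0.403 -0.995 -1.125
endloop
endfacet
facet normal 0.987 -0.064 -0.145
outer loop
vertex -0.066 -0.261 0.85
vertex -0.123 -1.078 0.823
vertex -0.346 -0.177 -1.098
endloop
endfacet
facet normal -0.656 -0.018 0.754
outer loop
vertex -0.461 -3.093 -1.87
vertex -1.009 -2.517 -2.333
vertex -1.059 -4.098 -2.415
endloop
endfacet
facet normal 0.595 -0.627 0.503
outer loop
vertex 0.189 -4.063 -3.847
vertex -0.461 -3.093 -1.87
vertex -1.059 -4.098 -2.415
endloop
endfacet
facet normal -0.657 -0.018 0.754
outer loop
vertex -1.059 -4.098 -2.415
vertex -1.009 -2.517 -2.333
vertex -1.606 -3.521 -2.878
endloop
endfacet
facet normal -0.463 -0.779 -0.423
outer loop
vertex -1.606 -3.521 -2.878
vertex 0.189 -4.063 -3.847
vertex -1.059 -4.098 -2.415
endloop
endfacet
facet normal 0.463 0.780 0.422
outer loop
vertex -0.461 -3.093 -1.87
vertex 0.239 -2.482 -3.765
vertex -1.009 -2.517 -2.333
endloop
endfacet
facet normal 0.595 -0.627 0.503
outer loop
vertex 0.786 -3.059 -3.302
vertex -0.461 -3.093 -1.87
vertex 0.189 -4.063 -3.847
endloop
endfacet
facet normal 0.464 0.779 0.422
outer loop
vertex 0.786 -3.059 -3.302
vertex 0.239 -2.482 -3.765
vertex -0.461 -3.093 -1.87
endloop
endfacet
facet normal -0.595 0.627 -0.503
outer loop
vertex -1.009 -2.517 -2.333
vertex 0.239 -2.482 -3.765
vertex -1.606 -3.521 -2.878
endloop
endfacet
facet normal -0.463 -0.780 -0.422
outer loop
vertex -0.359 -3.487 -4.31
vertex 0.189 -4.063 -3.847
vertex -1.606 -3.521 -2.878
endloop
endfacet
facet normal -0.595 0.627 -0.503
outer loop
vertex -1.606 -3.521 -2.878
vertex 0.239 -2.482 -3.765
vertex -0.359 -3.487 -4.31
endloop
endfacet
facet normal 0.657 0.019 -0.754
outer loop
vertex -0.359 -3.487 -4.31
vertex 0.786 -3.059 -3.302
vertex 0.189 -4.063 -3.847
endloop
endfacet
facet normal 0.657 0.018 -0.754
outer loop
vertex 0.239 -2.482 -3.765
vertex 0.786 -3.059 -3.302
vertex -0.359 -3.487 -4.31
endloop
endfacet
facet normal -0.708 0.323 0.628
outer loop
vertex 0.452 -0.16 -2.036
vertex 0.935 -0.546 -1.293
vertex 1.112 0.366 -1.563
endloop
endfacet
facet normal -0.650 0.757 0.064
outer loop
vertex 0.452 -0.16 -2.036
vertex 1.112 0.366 -1.563
vertex 1.063 0.406 -2.528
endloop
endfacet
facet normal -0.766 0.372 -0.524
outer loop
vertex 0.452 -0.16 -2.036
vertex 1.063 0.406 -2.528
vertex 0.855 -0.481 -2.854
endloop
endfacet
facet normal -0.897 -0.300 -0.324
outer loop
vertex 0.452 -0.16 -2.036
vertex 0.855 -0.481 -2.854
vertex 0.776 -1.069 -2.091
endloop
endfacet
facet normal -0.861 -0.330 0.388
outer loop
vertex 0.452 -0.16 -2.036
vertex 0.776 -1.069 -2.091
vertex 0.935 -0.546 -1.293
endloop
endfacet
facet normal 0.022 0.999 0.040
outer loop
vertex 1.063 0.406 -2.528
vertex 1.112 0.366 -1.563
vertex 1.924 0.369 -2.089
endloop
endfacet
facet normal -0.072 0.296 0.953
outer loop
vertex 1.112 0.366 -1.563
vertex 0.935 -0.546 -1.293
vertex 1.845 -0.219 -1.326
endloop
endfacet
facet normal -0.320 -0.762 0.563
outer loop
vertex 0.935 -0.546 -1.293
vertex 0.776 -1.069 -2.091
vertex 1.637 -1.106 -1.652
endloop
endfacet
facet normal -0.379 -0.714 -0.589
outer loop
vertex 0.776 -1.069 -2.091
vertex 0.855 -0.481 -2.854
vertex 1.588 -1.066 -2.617
endloop
endfacet
facet normal -0.168 0.374 -0.912
outer loop
vertex 0.855 -0.481 -2.854
vertex 1.063 0.406 -2.528
vertex 1.765 -0.154 -2.887
endloop
endfacet
facet normal 0.897 0.300 0.324
outer loop
vertex 2.248 -0.54 -2.144
vertex 1.924 0.369 -2.089
vertex 1.845 -0.219 -1.326
endloop
endfacet
facet normal 0.766 -0.372 0.524
outer loop
vertex 2.248 -0.54 -2.144
vertex 1.845 -0.219 -1.326
vertex 1.637 -1.106 -1.652
endloop
endfacet
facet normal 0.650 -0.757 -0.064
outer loop
vertex 2.248 -0.54 -2.144
vertex 1.637 -1.106 -1.652
vertex 1.588 -1.066 -2.617
endloop
endfacet
facet normal 0.708 -0.323 -0.628
outer loop
vertex 2.248 -0.54 -2.144
vertex 1.588 -1.066 -2.617
vertex 1.765 -0.154 -2.887
endloop
endfacet
facet normal 0.861 0.330 -0.388
outer loop
vertex 2.248 -0.54 -2.144
vertex 1.765 -0.154 -2.887
vertex 1.924 0.369 -2.089
endloop
endfacet
facet normal 0.379 0.714 0.589
outer loop
vertex 1.845 -0.219 -1.326
vertex 1.924 0.369 -2.089
vertex 1.112 0.366 -1.563
endloop
endfacet
facet normal 0.168 -0.374 0.912
outer loop
vertex 1.637 -1.106 -1.652
vertex 1.845 -0.219 -1.326
vertex 0.935 -0.546 -1.293
endloop
endfacet
facet normal -0.022 -0.999 -0.040
outer loop
vertex 1.588 -1.066 -2.617
vertex 1.637 -1.106 -1.652
vertex 0.776 -1.069 -2.091
endloop
endfacet
facet normal 0.072 -0.296 -0.953
outer loop
vertex 1.765 -0.154 -2.887
vertex 1.588 -1.066 -2.617
vertex 0.855 -0.481 -2.854
endloop
endfacet
facet normal 0.320 0.762 -0.563
outer loop
vertex 1.924 0.369 -2.089
vertex 1.765 -0.154 -2.887
vertex 1.063 0.406 -2.528
endloop
endfacet

endsolid


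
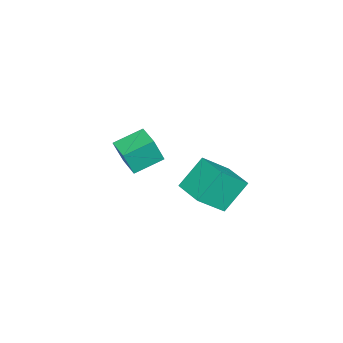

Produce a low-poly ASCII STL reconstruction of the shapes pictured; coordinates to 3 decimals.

solid 
facet normal -0.620 0.704 0.347
outer loop
vertex -3.451 -3.006 -0.963
vertex -2.336 -2.018 -0.977
vertex -3.863 -2.565 -2.595
endloop
endfacet
facet normal -0.748 -0.663 0.010
outer loop
vertex -2.704 -3.882 -3.243
vertex -3.451 -3.006 -0.963
vertex -3.863 -2.565 -2.595
endloop
endfacet
facet normal -0.620 0.704 0.347
outer loop
vertex -3.863 -2.565 -2.595
vertex -2.336 -2.018 -0.977
vertex -2.748 -1.577 -2.609
endloop
endfacet
facet normal -0.236 0.253 -0.938
outer loop
vertex -2.748 -1.577 -2.609
vertex -2.704 -3.882 -3.243
vertex -3.863 -2.565 -2.595
endloop
endfacet
facet normal 0.236 -0.253 0.938
outer loop
vertex -3.451 -3.006 -0.963
vertex -1.177 -3.335 -1.625
vertex -2.336 -2.018 -0.977
endloop
endfacet
facet normal -0.748 -0.663 0.010
outer loop
vertex -2.292 -4.323 -1.611
vertex -3.451 -3.006 -0.963
vertex -2.704 -3.882 -3.243
endloop
endfacet
facet normal 0.236 -0.253 0.938
outer loop
vertex -2.292 -4.323 -1.611
vertex -1.177 -3.335 -1.625
vertex -3.451 -3.006 -0.963
endloop
endfacet
facet normal 0.748 0.663 -0.010
outer loop
vertex -2.336 -2.018 -0.977
vertex -1.177 -3.335 -1.625
vertex -2.748 -1.577 -2.609
endloop
endfacet
facet normal -0.236 0.253 -0.938
outer loop
vertex -1.589 -2.894 -3.257
vertex -2.704 -3.882 -3.243
vertex -2.748 -1.577 -2.609
endloop
endfacet
facet normal 0.748 0.663 -0.010
outer loop
vertex -2.748 -1.577 -2.609
vertex -1.177 -3.335 -1.625
vertex -1.589 -2.894 -3.257
endloop
endfacet
facet normal 0.620 -0.704 -0.347
outer loop
vertex -1.589 -2.894 -3.257
vertex -2.292 -4.323 -1.611
vertex -2.704 -3.882 -3.243
endloop
endfacet
facet normal 0.620 -0.704 -0.347
outer loop
vertex -1.177 -3.335 -1.625
vertex -2.292 -4.323 -1.611
vertex -1.589 -2.894 -3.257
endloop
endfacet
facet normal -0.656 -0.753 -0.044
outer loop
vertex 1.629 1.864 1.479
vertex 0.505 2.926 0.058
vertex 2.74 0.985 -0.057
endloop
endfacet
facet normal 0.535 -0.506 0.677
outer loop
vertex 3.915 2.334 0.022
vertex 1.629 1.864 1.479
vertex 2.74 0.985 -0.057
endloop
endfacet
facet normal -0.656 -0.753 -0.044
outer loop
vertex 2.74 0.985 -0.057
vertex 0.505 2.926 0.058
vertex 1.616 2.048 -1.478
endloop
endfacet
facet normal 0.532 -0.420 -0.735
outer loop
vertex 1.616 2.048 -1.478
vertex 3.915 2.334 0.022
vertex 2.74 0.985 -0.057
endloop
endfacet
facet normal -0.532 0.420 0.735
outer loop
vertex 1.629 1.864 1.479
vertex 1.68 4.275 0.137
vertex 0.505 2.926 0.058
endloop
endfacet
facet normal 0.535 -0.506 0.676
outer loop
vertex 2.804 3.212 1.558
vertex 1.629 1.864 1.479
vertex 3.915 2.334 0.022
endloop
endfacet
facet normal -0.532 0.420 0.735
outer loop
vertex 2.804 3.212 1.558
vertex 1.68 4.275 0.137
vertex 1.629 1.864 1.479
endloop
endfacet
facet normal -0.535 0.506 -0.676
outer loop
vertex 0.505 2.926 0.058
vertex 1.68 4.275 0.137
vertex 1.616 2.048 -1.478
endloop
endfacet
facet normal 0.532 -0.421 -0.735
outer loop
vertex 2.791 3.396 -1.399
vertex 3.915 2.334 0.022
vertex 1.616 2.048 -1.478
endloop
endfacet
facet normal -0.535 0.506 -0.677
outer loop
vertex 1.616 2.048 -1.478
vertex 1.68 4.275 0.137
vertex 2.791 3.396 -1.399
endloop
endfacet
facet normal 0.656 0.753 0.044
outer loop
vertex 2.791 3.396 -1.399
vertex 2.804 3.212 1.558
vertex 3.915 2.334 0.022
endloop
endfacet
facet normal 0.657 0.753 0.044
outer loop
vertex 1.68 4.275 0.137
vertex 2.804 3.212 1.558
vertex 2.791 3.396 -1.399
endloop
endfacet

endsolid


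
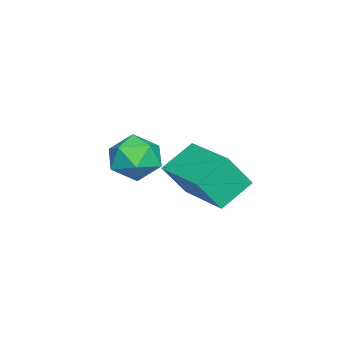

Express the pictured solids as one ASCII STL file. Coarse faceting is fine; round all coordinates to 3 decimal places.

solid 
facet normal -0.692 -0.710 -0.127
outer loop
vertex -1.37 -1.258 -0.493
vertex -2.038 -0.706 0.064
vertex -1.709 -0.769 -1.383
endloop
endfacet
facet normal 0.648 -0.535 -0.541
outer loop
vertex -0.622 0.346 -1.184
vertex -1.37 -1.258 -0.493
vertex -1.709 -0.769 -1.383
endloop
endfacet
facet normal -0.692 -0.710 -0.127
outer loop
vertex -1.709 -0.769 -1.383
vertex -2.038 -0.706 0.064
vertex -2.377 -0.217 -0.826
endloop
endfacet
facet normal -0.316 0.457 -0.832
outer loop
vertex -2.377 -0.217 -0.826
vertex -0.622 0.346 -1.184
vertex -1.709 -0.769 -1.383
endloop
endfacet
facet normal 0.316 -0.457 0.832
outer loop
vertex -1.37 -1.258 -0.493
vertex -0.951 0.409 0.263
vertex -2.038 -0.706 0.064
endloop
endfacet
facet normal 0.648 -0.535 -0.541
outer loop
vertex -0.283 -0.143 -0.294
vertex -1.37 -1.258 -0.493
vertex -0.622 0.346 -1.184
endloop
endfacet
facet normal 0.316 -0.457 0.832
outer loop
vertex -0.283 -0.143 -0.294
vertex -0.951 0.409 0.263
vertex -1.37 -1.258 -0.493
endloop
endfacet
facet normal -0.648 0.535 0.541
outer loop
vertex -2.038 -0.706 0.064
vertex -0.951 0.409 0.263
vertex -2.377 -0.217 -0.826
endloop
endfacet
facet normal -0.316 0.457 -0.832
outer loop
vertex -1.29 0.898 -0.627
vertex -0.622 0.346 -1.184
vertex -2.377 -0.217 -0.826
endloop
endfacet
facet normal -0.648 0.535 0.541
outer loop
vertex -2.377 -0.217 -0.826
vertex -0.951 0.409 0.263
vertex -1.29 0.898 -0.627
endloop
endfacet
facet normal 0.692 0.710 0.127
outer loop
vertex -1.29 0.898 -0.627
vertex -0.283 -0.143 -0.294
vertex -0.622 0.346 -1.184
endloop
endfacet
facet normal 0.692 0.710 0.127
outer loop
vertex -0.951 0.409 0.263
vertex -0.283 -0.143 -0.294
vertex -1.29 0.898 -0.627
endloop
endfacet
facet normal -0.395 0.429 0.813
outer loop
vertex -3.283 -1.845 -0.8
vertex -3.105 -2.447 -0.396
vertex -2.62 -1.883 -0.458
endloop
endfacet
facet normal -0.136 0.921 0.366
outer loop
vertex -3.283 -1.845 -0.8
vertex -2.62 -1.883 -0.458
vertex -2.668 -1.614 -1.153
endloop
endfacet
facet normal -0.468 0.844 -0.262
outer loop
vertex -3.283 -1.845 -0.8
vertex -2.668 -1.614 -1.153
vertex -3.181 -2.012 -1.52
endloop
endfacet
facet normal -0.931 0.304 -0.202
outer loop
vertex -3.283 -1.845 -0.8
vertex -3.181 -2.012 -1.52
vertex -3.451 -2.528 -1.052
endloop
endfacet
facet normal -0.886 0.048 0.461
outer loop
vertex -3.283 -1.845 -0.8
vertex -3.451 -2.528 -1.052
vertex -3.105 -2.447 -0.396
endloop
endfacet
facet normal 0.557 0.787 0.266
outer loop
vertex -2.668 -1.614 -1.153
vertex -2.62 -1.883 -0.458
vertex -2.109 -2.072 -0.968
endloop
endfacet
facet normal 0.140 -0.011 0.990
outer loop
vertex -2.62 -1.883 -0.458
vertex -3.105 -2.447 -0.396
vertex -2.379 -2.588 -0.5
endloop
endfacet
facet normal -0.654 -0.628 0.422
outer loop
vertex -3.105 -2.447 -0.396
vertex -3.451 -2.528 -1.052
vertex -2.892 -2.986 -0.867
endloop
endfacet
facet normal -0.728 -0.210 -0.652
outer loop
vertex -3.451 -2.528 -1.052
vertex -3.181 -2.012 -1.52
vertex -2.94 -2.717 -1.562
endloop
endfacet
facet normal 0.021 0.663 -0.749
outer loop
vertex -3.181 -2.012 -1.52
vertex -2.668 -1.614 -1.153
vertex -2.455 -2.153 -1.624
endloop
endfacet
facet normal 0.931 -0.304 0.202
outer loop
vertex -2.277 -2.755 -1.22
vertex -2.109 -2.072 -0.968
vertex -2.379 -2.588 -0.5
endloop
endfacet
facet normal 0.468 -0.844 0.262
outer loop
vertex -2.277 -2.755 -1.22
vertex -2.379 -2.588 -0.5
vertex -2.892 -2.986 -0.867
endloop
endfacet
facet normal 0.136 -0.921 -0.366
outer loop
vertex -2.277 -2.755 -1.22
vertex -2.892 -2.986 -0.867
vertex -2.94 -2.717 -1.562
endloop
endfacet
facet normal 0.395 -0.429 -0.813
outer loop
vertex -2.277 -2.755 -1.22
vertex -2.94 -2.717 -1.562
vertex -2.455 -2.153 -1.624
endloop
endfacet
facet normal 0.886 -0.048 -0.461
outer loop
vertex -2.277 -2.755 -1.22
vertex -2.455 -2.153 -1.624
vertex -2.109 -2.072 -0.968
endloop
endfacet
facet normal 0.728 0.210 0.652
outer loop
vertex -2.379 -2.588 -0.5
vertex -2.109 -2.072 -0.968
vertex -2.62 -1.883 -0.458
endloop
endfacet
facet normal -0.021 -0.663 0.749
outer loop
vertex -2.892 -2.986 -0.867
vertex -2.379 -2.588 -0.5
vertex -3.105 -2.447 -0.396
endloop
endfacet
facet normal -0.557 -0.787 -0.266
outer loop
vertex -2.94 -2.717 -1.562
vertex -2.892 -2.986 -0.867
vertex -3.451 -2.528 -1.052
endloop
endfacet
facet normal -0.140 0.011 -0.990
outer loop
vertex -2.455 -2.153 -1.624
vertex -2.94 -2.717 -1.562
vertex -3.181 -2.012 -1.52
endloop
endfacet
facet normal 0.654 0.628 -0.422
outer loop
vertex -2.109 -2.072 -0.968
vertex -2.455 -2.153 -1.624
vertex -2.668 -1.614 -1.153
endloop
endfacet

endsolid


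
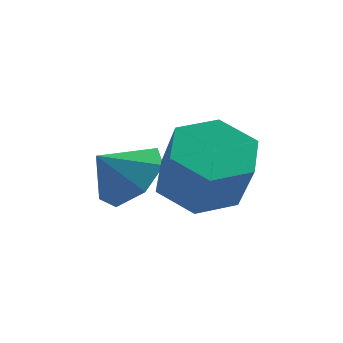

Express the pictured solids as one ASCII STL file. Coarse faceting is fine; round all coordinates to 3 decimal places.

solid 
facet normal -0.265 0.452 -0.852
outer loop
vertex 0.151 2.801 -1.469
vertex -0.635 2.253 -1.515
vertex -0.665 3.096 -1.058
endloop
endfacet
facet normal 0.455 0.837 0.303
outer loop
vertex 0.151 2.801 -1.469
vertex -0.665 3.096 -1.058
vertex 0.542 2.136 -0.218
endloop
endfacet
facet normal 0.455 0.837 0.303
outer loop
vertex 0.542 2.136 -0.218
vertex -0.665 3.096 -1.058
vertex -0.274 2.431 0.193
endloop
endfacet
facet normal 0.265 -0.453 0.851
outer loop
vertex 0.542 2.136 -0.218
vertex -0.274 2.431 0.193
vertex -0.245 1.587 -0.265
endloop
endfacet
facet normal -0.265 0.452 -0.852
outer loop
vertex -0.665 3.096 -1.058
vertex -0.635 2.253 -1.515
vertex -1.451 2.548 -1.104
endloop
endfacet
facet normal -0.508 0.685 0.523
outer loop
vertex -0.665 3.096 -1.058
vertex -1.451 2.548 -1.104
vertex -0.274 2.431 0.193
endloop
endfacet
facet normal -0.508 0.684 0.523
outer loop
vertex -0.274 2.431 0.193
vertex -1.451 2.548 -1.104
vertex -1.06 1.882 0.147
endloop
endfacet
facet normal 0.266 -0.453 0.851
outer loop
vertex -0.274 2.431 0.193
vertex -1.06 1.882 0.147
vertex -0.245 1.587 -0.265
endloop
endfacet
facet normal -0.265 0.453 -0.851
outer loop
vertex -1.451 2.548 -1.104
vertex -0.635 2.253 -1.515
vertex -1.422 1.704 -1.562
endloop
endfacet
facet normal -0.964 -0.152 0.220
outer loop
vertex -1.451 2.548 -1.104
vertex -1.422 1.704 -1.562
vertex -1.06 1.882 0.147
endloop
endfacet
facet normal -0.963 -0.153 0.220
outer loop
vertex -1.06 1.882 0.147
vertex -1.422 1.704 -1.562
vertex -1.031 1.039 -0.311
endloop
endfacet
facet normal 0.266 -0.453 0.851
outer loop
vertex -1.06 1.882 0.147
vertex -1.031 1.039 -0.311
vertex -0.245 1.587 -0.265
endloop
endfacet
facet normal -0.265 0.453 -0.851
outer loop
vertex -1.422 1.704 -1.562
vertex -0.635 2.253 -1.515
vertex -0.606 1.409 -1.973
endloop
endfacet
facet normal -0.455 -0.837 -0.303
outer loop
vertex -1.422 1.704 -1.562
vertex -0.606 1.409 -1.973
vertex -1.031 1.039 -0.311
endloop
endfacet
facet normal -0.455 -0.837 -0.303
outer loop
vertex -1.031 1.039 -0.311
vertex -0.606 1.409 -1.973
vertex -0.215 0.744 -0.722
endloop
endfacet
facet normal 0.265 -0.452 0.852
outer loop
vertex -1.031 1.039 -0.311
vertex -0.215 0.744 -0.722
vertex -0.245 1.587 -0.265
endloop
endfacet
facet normal -0.266 0.453 -0.851
outer loop
vertex -0.606 1.409 -1.973
vertex -0.635 2.253 -1.515
vertex 0.18 1.958 -1.927
endloop
endfacet
facet normal 0.509 -0.684 -0.523
outer loop
vertex -0.606 1.409 -1.973
vertex 0.18 1.958 -1.927
vertex -0.215 0.744 -0.722
endloop
endfacet
facet normal 0.508 -0.684 -0.523
outer loop
vertex -0.215 0.744 -0.722
vertex 0.18 1.958 -1.927
vertex 0.571 1.292 -0.676
endloop
endfacet
facet normal 0.265 -0.452 0.852
outer loop
vertex -0.215 0.744 -0.722
vertex 0.571 1.292 -0.676
vertex -0.245 1.587 -0.265
endloop
endfacet
facet normal -0.266 0.453 -0.851
outer loop
vertex 0.18 1.958 -1.927
vertex -0.635 2.253 -1.515
vertex 0.151 2.801 -1.469
endloop
endfacet
facet normal 0.964 0.153 -0.220
outer loop
vertex 0.18 1.958 -1.927
vertex 0.151 2.801 -1.469
vertex 0.571 1.292 -0.676
endloop
endfacet
facet normal 0.963 0.153 -0.220
outer loop
vertex 0.571 1.292 -0.676
vertex 0.151 2.801 -1.469
vertex 0.542 2.136 -0.218
endloop
endfacet
facet normal 0.265 -0.453 0.851
outer loop
vertex 0.571 1.292 -0.676
vertex 0.542 2.136 -0.218
vertex -0.245 1.587 -0.265
endloop
endfacet
facet normal 0.630 0.349 -0.694
outer loop
vertex -1.644 3.219 -1.037
vertex -2.106 2.76 -1.687
vertex -2.245 3.617 -1.382
endloop
endfacet
facet normal -0.243 0.399 0.884
outer loop
vertex -1.644 3.219 -1.037
vertex -2.245 3.617 -1.382
vertex -2.754 2.4 -0.973
endloop
endfacet
facet normal 0.630 0.349 -0.693
outer loop
vertex -2.245 3.617 -1.382
vertex -2.106 2.76 -1.687
vertex -2.74 3.369 -1.957
endloop
endfacet
facet normal -0.759 0.469 0.451
outer loop
vertex -2.245 3.617 -1.382
vertex -2.74 3.369 -1.957
vertex -2.754 2.4 -0.973
endloop
endfacet
facet normal 0.631 0.349 -0.693
outer loop
vertex -2.74 3.369 -1.957
vertex -2.106 2.76 -1.687
vertex -2.758 2.663 -2.329
endloop
endfacet
facet normal -1.000 0.022 0.007
outer loop
vertex -2.74 3.369 -1.957
vertex -2.758 2.663 -2.329
vertex -2.754 2.4 -0.973
endloop
endfacet
facet normal 0.630 0.350 -0.693
outer loop
vertex -2.758 2.663 -2.329
vertex -2.106 2.76 -1.687
vertex -2.284 2.03 -2.218
endloop
endfacet
facet normal -0.785 -0.608 -0.116
outer loop
vertex -2.758 2.663 -2.329
vertex -2.284 2.03 -2.218
vertex -2.754 2.4 -0.973
endloop
endfacet
facet normal 0.630 0.350 -0.693
outer loop
vertex -2.284 2.03 -2.218
vertex -2.106 2.76 -1.687
vertex -1.676 1.947 -1.707
endloop
endfacet
facet normal -0.277 -0.945 0.176
outer loop
vertex -2.284 2.03 -2.218
vertex -1.676 1.947 -1.707
vertex -2.754 2.4 -0.973
endloop
endfacet
facet normal 0.629 0.350 -0.694
outer loop
vertex -1.676 1.947 -1.707
vertex -2.106 2.76 -1.687
vertex -1.391 2.476 -1.182
endloop
endfacet
facet normal 0.143 -0.735 0.663
outer loop
vertex -1.676 1.947 -1.707
vertex -1.391 2.476 -1.182
vertex -2.754 2.4 -0.973
endloop
endfacet
facet normal 0.629 0.350 -0.694
outer loop
vertex -1.391 2.476 -1.182
vertex -2.106 2.76 -1.687
vertex -1.644 3.219 -1.037
endloop
endfacet
facet normal 0.158 -0.137 0.978
outer loop
vertex -1.391 2.476 -1.182
vertex -1.644 3.219 -1.037
vertex -2.754 2.4 -0.973
endloop
endfacet

endsolid


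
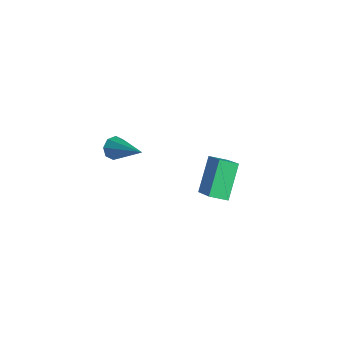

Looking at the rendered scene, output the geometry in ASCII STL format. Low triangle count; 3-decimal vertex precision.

solid 
facet normal -0.840 -0.186 -0.509
outer loop
vertex 1.282 -2.216 2.557
vertex 1.001 -2.42 3.095
vertex 1.056 -1.855 2.798
endloop
endfacet
facet normal 0.497 0.675 -0.545
outer loop
vertex 1.282 -2.216 2.557
vertex 1.056 -1.855 2.798
vertex 2.799 -2.02 4.185
endloop
endfacet
facet normal -0.839 -0.187 -0.510
outer loop
vertex 1.056 -1.855 2.798
vertex 1.001 -2.42 3.095
vertex 0.797 -1.825 3.213
endloop
endfacet
facet normal 0.101 0.995 -0.009
outer loop
vertex 1.056 -1.855 2.798
vertex 0.797 -1.825 3.213
vertex 2.799 -2.02 4.185
endloop
endfacet
facet normal -0.840 -0.187 -0.509
outer loop
vertex 0.797 -1.825 3.213
vertex 1.001 -2.42 3.095
vertex 0.658 -2.143 3.559
endloop
endfacet
facet normal -0.222 0.761 0.610
outer loop
vertex 0.797 -1.825 3.213
vertex 0.658 -2.143 3.559
vertex 2.799 -2.02 4.185
endloop
endfacet
facet normal -0.840 -0.187 -0.509
outer loop
vertex 0.658 -2.143 3.559
vertex 1.001 -2.42 3.095
vertex 0.72 -2.623 3.633
endloop
endfacet
facet normal -0.285 0.110 0.952
outer loop
vertex 0.658 -2.143 3.559
vertex 0.72 -2.623 3.633
vertex 2.799 -2.02 4.185
endloop
endfacet
facet normal -0.840 -0.188 -0.509
outer loop
vertex 0.72 -2.623 3.633
vertex 1.001 -2.42 3.095
vertex 0.947 -2.984 3.392
endloop
endfacet
facet normal -0.050 -0.576 0.816
outer loop
vertex 0.72 -2.623 3.633
vertex 0.947 -2.984 3.392
vertex 2.799 -2.02 4.185
endloop
endfacet
facet normal -0.840 -0.187 -0.509
outer loop
vertex 0.947 -2.984 3.392
vertex 1.001 -2.42 3.095
vertex 1.205 -3.015 2.977
endloop
endfacet
facet normal 0.345 -0.895 0.282
outer loop
vertex 0.947 -2.984 3.392
vertex 1.205 -3.015 2.977
vertex 2.799 -2.02 4.185
endloop
endfacet
facet normal -0.840 -0.187 -0.509
outer loop
vertex 1.205 -3.015 2.977
vertex 1.001 -2.42 3.095
vertex 1.344 -2.697 2.631
endloop
endfacet
facet normal 0.669 -0.661 -0.339
outer loop
vertex 1.205 -3.015 2.977
vertex 1.344 -2.697 2.631
vertex 2.799 -2.02 4.185
endloop
endfacet
facet normal -0.840 -0.187 -0.510
outer loop
vertex 1.344 -2.697 2.631
vertex 1.001 -2.42 3.095
vertex 1.282 -2.216 2.557
endloop
endfacet
facet normal 0.732 -0.010 -0.681
outer loop
vertex 1.344 -2.697 2.631
vertex 1.282 -2.216 2.557
vertex 2.799 -2.02 4.185
endloop
endfacet
facet normal -0.511 -0.795 0.328
outer loop
vertex 1.536 3.034 -0.552
vertex -0.064 3.465 -1.999
vertex 2.499 1.828 -1.976
endloop
endfacet
facet normal 0.728 -0.195 0.658
outer loop
vertex 3.004 2.615 -2.301
vertex 1.536 3.034 -0.552
vertex 2.499 1.828 -1.976
endloop
endfacet
facet normal -0.511 -0.795 0.328
outer loop
vertex 2.499 1.828 -1.976
vertex -0.064 3.465 -1.999
vertex 0.899 2.259 -3.423
endloop
endfacet
facet normal 0.459 -0.574 -0.678
outer loop
vertex 0.899 2.259 -3.423
vertex 3.004 2.615 -2.301
vertex 2.499 1.828 -1.976
endloop
endfacet
facet normal -0.459 0.574 0.678
outer loop
vertex 1.536 3.034 -0.552
vertex 0.441 4.252 -2.324
vertex -0.064 3.465 -1.999
endloop
endfacet
facet normal 0.728 -0.195 0.658
outer loop
vertex 2.041 3.821 -0.877
vertex 1.536 3.034 -0.552
vertex 3.004 2.615 -2.301
endloop
endfacet
facet normal -0.459 0.574 0.678
outer loop
vertex 2.041 3.821 -0.877
vertex 0.441 4.252 -2.324
vertex 1.536 3.034 -0.552
endloop
endfacet
facet normal -0.728 0.195 -0.658
outer loop
vertex -0.064 3.465 -1.999
vertex 0.441 4.252 -2.324
vertex 0.899 2.259 -3.423
endloop
endfacet
facet normal 0.459 -0.574 -0.678
outer loop
vertex 1.404 3.046 -3.748
vertex 3.004 2.615 -2.301
vertex 0.899 2.259 -3.423
endloop
endfacet
facet normal -0.728 0.195 -0.658
outer loop
vertex 0.899 2.259 -3.423
vertex 0.441 4.252 -2.324
vertex 1.404 3.046 -3.748
endloop
endfacet
facet normal 0.511 0.795 -0.328
outer loop
vertex 1.404 3.046 -3.748
vertex 2.041 3.821 -0.877
vertex 3.004 2.615 -2.301
endloop
endfacet
facet normal 0.511 0.795 -0.328
outer loop
vertex 0.441 4.252 -2.324
vertex 2.041 3.821 -0.877
vertex 1.404 3.046 -3.748
endloop
endfacet

endsolid


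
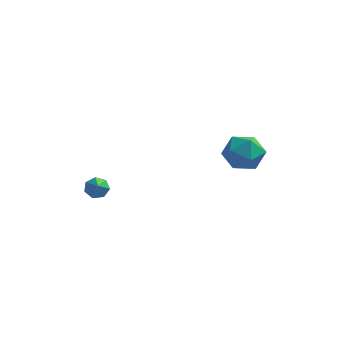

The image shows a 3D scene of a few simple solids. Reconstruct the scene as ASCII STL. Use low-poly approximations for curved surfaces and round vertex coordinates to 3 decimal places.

solid 
facet normal -0.256 0.716 -0.650
outer loop
vertex -3.32 -0.628 -0.323
vertex -3.611 -0.978 -0.594
vertex -3.759 -0.666 -0.192
endloop
endfacet
facet normal 0.235 0.375 0.897
outer loop
vertex -3.32 -0.628 -0.323
vertex -3.759 -0.666 -0.192
vertex -3.309 -1.822 0.174
endloop
endfacet
facet normal -0.257 0.715 -0.650
outer loop
vertex -3.759 -0.666 -0.192
vertex -3.611 -0.978 -0.594
vertex -4.087 -0.939 -0.363
endloop
endfacet
facet normal -0.509 0.074 0.858
outer loop
vertex -3.759 -0.666 -0.192
vertex -4.087 -0.939 -0.363
vertex -3.309 -1.822 0.174
endloop
endfacet
facet normal -0.257 0.716 -0.650
outer loop
vertex -4.087 -0.939 -0.363
vertex -3.611 -0.978 -0.594
vertex -4.056 -1.241 -0.708
endloop
endfacet
facet normal -0.798 -0.487 0.355
outer loop
vertex -4.087 -0.939 -0.363
vertex -4.056 -1.241 -0.708
vertex -3.309 -1.822 0.174
endloop
endfacet
facet normal -0.256 0.715 -0.651
outer loop
vertex -4.056 -1.241 -0.708
vertex -3.611 -0.978 -0.594
vertex -3.691 -1.346 -0.967
endloop
endfacet
facet normal -0.415 -0.881 -0.228
outer loop
vertex -4.056 -1.241 -0.708
vertex -3.691 -1.346 -0.967
vertex -3.309 -1.822 0.174
endloop
endfacet
facet normal -0.257 0.715 -0.650
outer loop
vertex -3.691 -1.346 -0.967
vertex -3.611 -0.978 -0.594
vertex -3.265 -1.173 -0.945
endloop
endfacet
facet normal 0.355 -0.815 -0.459
outer loop
vertex -3.691 -1.346 -0.967
vertex -3.265 -1.173 -0.945
vertex -3.309 -1.822 0.174
endloop
endfacet
facet normal -0.255 0.716 -0.649
outer loop
vertex -3.265 -1.173 -0.945
vertex -3.611 -0.978 -0.594
vertex -3.1 -0.854 -0.658
endloop
endfacet
facet normal 0.928 -0.337 -0.159
outer loop
vertex -3.265 -1.173 -0.945
vertex -3.1 -0.854 -0.658
vertex -3.309 -1.822 0.174
endloop
endfacet
facet normal -0.255 0.716 -0.650
outer loop
vertex -3.1 -0.854 -0.658
vertex -3.611 -0.978 -0.594
vertex -3.32 -0.628 -0.323
endloop
endfacet
facet normal 0.875 0.193 0.444
outer loop
vertex -3.1 -0.854 -0.658
vertex -3.32 -0.628 -0.323
vertex -3.309 -1.822 0.174
endloop
endfacet
facet normal -0.340 0.831 0.440
outer loop
vertex 1.304 2.813 0.252
vertex 1.214 2.324 1.106
vertex 2.06 2.786 0.887
endloop
endfacet
facet normal 0.111 0.990 -0.090
outer loop
vertex 1.304 2.813 0.252
vertex 2.06 2.786 0.887
vertex 2.224 2.679 -0.082
endloop
endfacet
facet normal -0.148 0.706 -0.692
outer loop
vertex 1.304 2.813 0.252
vertex 2.224 2.679 -0.082
vertex 1.48 2.151 -0.461
endloop
endfacet
facet normal -0.759 0.373 -0.534
outer loop
vertex 1.304 2.813 0.252
vertex 1.48 2.151 -0.461
vertex 0.856 1.932 0.273
endloop
endfacet
facet normal -0.878 0.450 0.165
outer loop
vertex 1.304 2.813 0.252
vertex 0.856 1.932 0.273
vertex 1.214 2.324 1.106
endloop
endfacet
facet normal 0.736 0.675 0.050
outer loop
vertex 2.224 2.679 -0.082
vertex 2.06 2.786 0.887
vertex 2.704 2.108 0.567
endloop
endfacet
facet normal 0.006 0.419 0.908
outer loop
vertex 2.06 2.786 0.887
vertex 1.214 2.324 1.106
vertex 2.08 1.889 1.301
endloop
endfacet
facet normal -0.863 -0.198 0.464
outer loop
vertex 1.214 2.324 1.106
vertex 0.856 1.932 0.273
vertex 1.336 1.361 0.922
endloop
endfacet
facet normal -0.671 -0.323 -0.667
outer loop
vertex 0.856 1.932 0.273
vertex 1.48 2.151 -0.461
vertex 1.5 1.254 -0.047
endloop
endfacet
facet normal 0.317 0.217 -0.923
outer loop
vertex 1.48 2.151 -0.461
vertex 2.224 2.679 -0.082
vertex 2.346 1.716 -0.266
endloop
endfacet
facet normal 0.759 -0.373 0.534
outer loop
vertex 2.256 1.227 0.588
vertex 2.704 2.108 0.567
vertex 2.08 1.889 1.301
endloop
endfacet
facet normal 0.148 -0.706 0.692
outer loop
vertex 2.256 1.227 0.588
vertex 2.08 1.889 1.301
vertex 1.336 1.361 0.922
endloop
endfacet
facet normal -0.111 -0.990 0.090
outer loop
vertex 2.256 1.227 0.588
vertex 1.336 1.361 0.922
vertex 1.5 1.254 -0.047
endloop
endfacet
facet normal 0.340 -0.831 -0.440
outer loop
vertex 2.256 1.227 0.588
vertex 1.5 1.254 -0.047
vertex 2.346 1.716 -0.266
endloop
endfacet
facet normal 0.878 -0.450 -0.165
outer loop
vertex 2.256 1.227 0.588
vertex 2.346 1.716 -0.266
vertex 2.704 2.108 0.567
endloop
endfacet
facet normal 0.671 0.323 0.667
outer loop
vertex 2.08 1.889 1.301
vertex 2.704 2.108 0.567
vertex 2.06 2.786 0.887
endloop
endfacet
facet normal -0.317 -0.217 0.923
outer loop
vertex 1.336 1.361 0.922
vertex 2.08 1.889 1.301
vertex 1.214 2.324 1.106
endloop
endfacet
facet normal -0.736 -0.675 -0.050
outer loop
vertex 1.5 1.254 -0.047
vertex 1.336 1.361 0.922
vertex 0.856 1.932 0.273
endloop
endfacet
facet normal -0.006 -0.419 -0.908
outer loop
vertex 2.346 1.716 -0.266
vertex 1.5 1.254 -0.047
vertex 1.48 2.151 -0.461
endloop
endfacet
facet normal 0.863 0.198 -0.464
outer loop
vertex 2.704 2.108 0.567
vertex 2.346 1.716 -0.266
vertex 2.224 2.679 -0.082
endloop
endfacet

endsolid
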